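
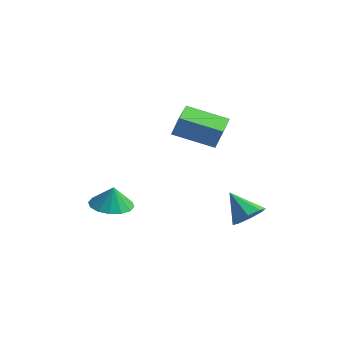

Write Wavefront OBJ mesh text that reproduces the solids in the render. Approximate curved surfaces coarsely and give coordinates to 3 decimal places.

v -1.447 -3.654 -1.334
v -0.545 -3.956 -1.464
v -1.293 -3.646 -0.286
v -0.517 -3.46 -1.473
v -0.738 -3.016 -1.444
v -1.15 -2.743 -1.386
v -1.64 -2.714 -1.314
v -2.079 -2.937 -1.247
v -2.349 -3.352 -1.204
v -2.377 -3.849 -1.196
v -2.156 -4.293 -1.225
v -1.745 -4.566 -1.283
v -1.254 -4.594 -1.355
v -0.815 -4.371 -1.421
v 1.012 -2.62 3.155
v 1.357 -2.535 4.132
v 0.304 -1.456 3.304
v 0.649 -1.371 4.281
v 2.511 -1.629 2.539
v 2.856 -1.544 3.516
v 1.803 -0.465 2.688
v 2.148 -0.38 3.665
v 2.698 0.291 -2.044
v 3.118 -0.26 -1.624
v 1.602 0.269 -0.976
v 3.262 0.321 -1.464
v 3.076 0.885 -1.644
v 2.668 1.1 -2.058
v 2.278 0.841 -2.464
v 2.133 0.26 -2.624
v 2.319 -0.303 -2.444
v 2.727 -0.519 -2.03
f 2 1 4
f 2 4 3
f 4 1 5
f 4 5 3
f 5 1 6
f 5 6 3
f 6 1 7
f 6 7 3
f 7 1 8
f 7 8 3
f 8 1 9
f 8 9 3
f 9 1 10
f 9 10 3
f 10 1 11
f 10 11 3
f 11 1 12
f 11 12 3
f 12 1 13
f 12 13 3
f 13 1 14
f 13 14 3
f 14 1 2
f 14 2 3
f 16 18 15
f 19 16 15
f 15 18 17
f 17 19 15
f 16 22 18
f 20 16 19
f 20 22 16
f 18 22 17
f 21 19 17
f 17 22 21
f 21 20 19
f 22 20 21
f 24 23 26
f 24 26 25
f 26 23 27
f 26 27 25
f 27 23 28
f 27 28 25
f 28 23 29
f 28 29 25
f 29 23 30
f 29 30 25
f 30 23 31
f 30 31 25
f 31 23 32
f 31 32 25
f 32 23 24
f 32 24 25



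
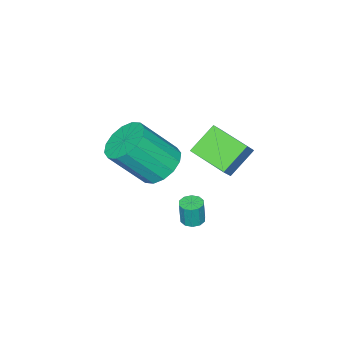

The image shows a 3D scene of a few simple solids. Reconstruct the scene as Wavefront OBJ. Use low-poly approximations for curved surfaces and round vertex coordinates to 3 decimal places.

v -1.071 3.868 -3.148
v -0.563 3.896 -3.186
v -0.481 3.881 -2.089
v -0.989 3.852 -2.052
v -0.677 4.19 -3.174
v -0.594 4.175 -2.077
v -0.941 4.361 -3.151
v -0.858 4.345 -2.055
v -1.255 4.343 -3.128
v -1.172 4.328 -2.031
v -1.498 4.144 -3.113
v -1.416 4.129 -2.016
v -1.579 3.839 -3.111
v -1.497 3.824 -2.014
v -1.466 3.545 -3.123
v -1.383 3.53 -2.026
v -1.202 3.375 -3.145
v -1.119 3.359 -2.049
v -0.888 3.392 -3.169
v -0.805 3.377 -2.072
v -0.644 3.591 -3.184
v -0.562 3.576 -2.087
v -3.765 3.019 0.359
v -3.105 3.189 1.104
v -3.768 4.754 -0.035
v -3.107 4.925 0.71
v -2.593 2.795 -0.63
v -1.932 2.966 0.115
v -2.595 4.531 -1.024
v -1.935 4.701 -0.279
v 0.518 3.602 1.098
v 1.082 3.077 0.43
v 2.127 2.133 2.054
v 1.562 2.658 2.722
v 1.352 3.523 0.516
v 2.396 2.579 2.14
v 1.398 3.99 0.758
v 2.442 3.046 2.382
v 1.208 4.353 1.091
v 2.252 3.409 2.715
v 0.833 4.515 1.426
v 1.877 3.571 3.05
v 0.374 4.432 1.673
v 1.418 3.488 3.297
v -0.047 4.127 1.766
v 0.998 3.183 3.39
v -0.316 3.681 1.68
v 0.728 2.737 3.304
v -0.362 3.214 1.438
v 0.682 2.27 3.062
v -0.172 2.851 1.105
v 0.872 1.907 2.729
v 0.203 2.689 0.77
v 1.247 1.745 2.394
v 0.662 2.772 0.523
v 1.706 1.828 2.147
f 2 1 5
f 2 5 3
f 3 5 6
f 3 6 4
f 5 1 7
f 5 7 6
f 6 7 8
f 6 8 4
f 7 1 9
f 7 9 8
f 8 9 10
f 8 10 4
f 9 1 11
f 9 11 10
f 10 11 12
f 10 12 4
f 11 1 13
f 11 13 12
f 12 13 14
f 12 14 4
f 13 1 15
f 13 15 14
f 14 15 16
f 14 16 4
f 15 1 17
f 15 17 16
f 16 17 18
f 16 18 4
f 17 1 19
f 17 19 18
f 18 19 20
f 18 20 4
f 19 1 21
f 19 21 20
f 20 21 22
f 20 22 4
f 21 1 2
f 21 2 22
f 22 2 3
f 22 3 4
f 24 26 23
f 27 24 23
f 23 26 25
f 25 27 23
f 24 30 26
f 28 24 27
f 28 30 24
f 26 30 25
f 29 27 25
f 25 30 29
f 29 28 27
f 30 28 29
f 32 31 35
f 32 35 33
f 33 35 36
f 33 36 34
f 35 31 37
f 35 37 36
f 36 37 38
f 36 38 34
f 37 31 39
f 37 39 38
f 38 39 40
f 38 40 34
f 39 31 41
f 39 41 40
f 40 41 42
f 40 42 34
f 41 31 43
f 41 43 42
f 42 43 44
f 42 44 34
f 43 31 45
f 43 45 44
f 44 45 46
f 44 46 34
f 45 31 47
f 45 47 46
f 46 47 48
f 46 48 34
f 47 31 49
f 47 49 48
f 48 49 50
f 48 50 34
f 49 31 51
f 49 51 50
f 50 51 52
f 50 52 34
f 51 31 53
f 51 53 52
f 52 53 54
f 52 54 34
f 53 31 55
f 53 55 54
f 54 55 56
f 54 56 34
f 55 31 32
f 55 32 56
f 56 32 33
f 56 33 34



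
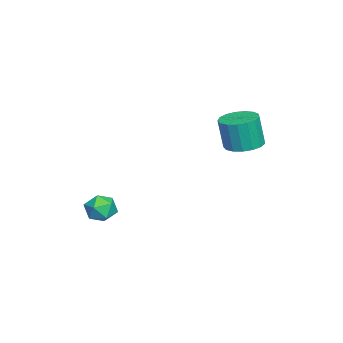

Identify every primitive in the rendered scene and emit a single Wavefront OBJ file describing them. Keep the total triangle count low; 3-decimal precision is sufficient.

v 1.848 -1.413 -2.992
v 2.659 -1.785 -3.029
v 1.301 -2.655 -2.491
v 2.112 -3.027 -2.528
v 1.941 -2.387 -1.928
v 2.279 -1.62 -2.237
v 1.681 -2.82 -3.283
v 2.019 -2.053 -3.592
v 2.556 -2.655 -3.208
v 2.717 -2.388 -2.371
v 1.243 -2.052 -3.149
v 1.404 -1.785 -2.312
v -2.064 4.019 0.227
v -1.192 4.563 0.305
v -1.165 4.265 2.09
v -2.036 3.721 2.013
v -1.547 4.899 0.366
v -1.52 4.602 2.151
v -2.021 5.034 0.396
v -1.993 4.736 2.181
v -2.504 4.936 0.387
v -2.476 4.639 2.172
v -2.886 4.628 0.342
v -2.859 4.331 2.127
v -3.08 4.181 0.27
v -3.053 3.883 2.055
v -3.041 3.696 0.189
v -3.014 3.399 1.974
v -2.778 3.285 0.116
v -2.751 2.988 1.901
v -2.352 3.043 0.069
v -2.324 2.745 1.854
v -1.859 3.023 0.058
v -1.832 2.726 1.844
v -1.414 3.232 0.086
v -1.386 2.935 1.872
v -1.117 3.621 0.147
v -1.089 3.324 1.932
v -1.037 4.101 0.225
v -1.01 3.804 2.011
f 1 12 6
f 1 6 2
f 1 2 8
f 1 8 11
f 1 11 12
f 2 6 10
f 6 12 5
f 12 11 3
f 11 8 7
f 8 2 9
f 4 10 5
f 4 5 3
f 4 3 7
f 4 7 9
f 4 9 10
f 5 10 6
f 3 5 12
f 7 3 11
f 9 7 8
f 10 9 2
f 14 13 17
f 14 17 15
f 15 17 18
f 15 18 16
f 17 13 19
f 17 19 18
f 18 19 20
f 18 20 16
f 19 13 21
f 19 21 20
f 20 21 22
f 20 22 16
f 21 13 23
f 21 23 22
f 22 23 24
f 22 24 16
f 23 13 25
f 23 25 24
f 24 25 26
f 24 26 16
f 25 13 27
f 25 27 26
f 26 27 28
f 26 28 16
f 27 13 29
f 27 29 28
f 28 29 30
f 28 30 16
f 29 13 31
f 29 31 30
f 30 31 32
f 30 32 16
f 31 13 33
f 31 33 32
f 32 33 34
f 32 34 16
f 33 13 35
f 33 35 34
f 34 35 36
f 34 36 16
f 35 13 37
f 35 37 36
f 36 37 38
f 36 38 16
f 37 13 39
f 37 39 38
f 38 39 40
f 38 40 16
f 39 13 14
f 39 14 40
f 40 14 15
f 40 15 16



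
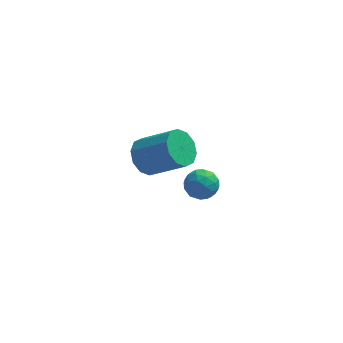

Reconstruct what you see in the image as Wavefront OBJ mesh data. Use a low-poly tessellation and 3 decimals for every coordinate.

v -4.03 -2.368 1.252
v -3.628 -1.732 1.013
v -2.347 -2.175 1.989
v -2.75 -2.812 2.228
v -3.886 -1.607 1.409
v -2.605 -2.051 2.384
v -4.199 -1.774 1.744
v -2.919 -2.217 2.72
v -4.448 -2.167 1.892
v -3.167 -2.611 2.868
v -4.537 -2.637 1.795
v -3.257 -3.081 2.771
v -4.433 -3.005 1.491
v -3.152 -3.448 2.467
v -4.175 -3.129 1.096
v -2.894 -3.573 2.071
v -3.861 -2.963 0.76
v -2.581 -3.406 1.736
v -3.613 -2.569 0.612
v -2.332 -3.013 1.588
v -3.523 -2.099 0.709
v -2.243 -2.543 1.685
v -2.564 0.519 -2.585
v -1.889 0.607 -2.367
v -2.411 -0.627 -2.593
v -1.736 -0.539 -2.375
v -2.277 -0.392 -1.932
v -2.372 0.317 -1.926
v -1.928 -0.337 -3.034
v -2.023 0.372 -3.028
v -1.496 0.078 -2.644
v -1.712 0.044 -1.963
v -2.588 -0.064 -2.997
v -2.804 -0.098 -2.316
v -2.24 0.664 -2.475
v -2.06 -0.684 -2.485
v -2.378 -0.597 -2.225
v -1.981 -0.545 -2.096
v -2.524 0.493 -2.216
v -2.127 0.545 -2.088
v -2.355 -0.042 -1.832
v -2.173 -0.565 -2.872
v -1.776 -0.513 -2.744
v -2.319 0.525 -2.864
v -1.922 0.577 -2.735
v -1.945 0.022 -3.128
v -1.612 0.405 -2.51
v -1.522 -0.269 -2.515
v -1.635 -0.15 -2.902
v -1.691 0.266 -2.899
v -1.739 0.385 -2.109
v -1.649 -0.289 -2.115
v -1.967 -0.202 -1.854
v -2.023 0.214 -1.851
v -1.508 0.074 -2.273
v -2.651 0.269 -2.845
v -2.561 -0.405 -2.851
v -2.277 -0.234 -3.109
v -2.333 0.182 -3.106
v -2.778 0.249 -2.445
v -2.688 -0.425 -2.45
v -2.609 -0.286 -2.061
v -2.665 0.13 -2.058
v -2.792 -0.094 -2.687
f 2 1 5
f 2 5 3
f 3 5 6
f 3 6 4
f 5 1 7
f 5 7 6
f 6 7 8
f 6 8 4
f 7 1 9
f 7 9 8
f 8 9 10
f 8 10 4
f 9 1 11
f 9 11 10
f 10 11 12
f 10 12 4
f 11 1 13
f 11 13 12
f 12 13 14
f 12 14 4
f 13 1 15
f 13 15 14
f 14 15 16
f 14 16 4
f 15 1 17
f 15 17 16
f 16 17 18
f 16 18 4
f 17 1 19
f 17 19 18
f 18 19 20
f 18 20 4
f 19 1 21
f 19 21 20
f 20 21 22
f 20 22 4
f 21 1 2
f 21 2 22
f 22 2 3
f 22 3 4
f 23 60 39
f 60 34 63
f 39 63 28
f 60 63 39
f 23 39 35
f 39 28 40
f 35 40 24
f 39 40 35
f 23 35 44
f 35 24 45
f 44 45 30
f 35 45 44
f 23 44 56
f 44 30 59
f 56 59 33
f 44 59 56
f 23 56 60
f 56 33 64
f 60 64 34
f 56 64 60
f 24 40 51
f 40 28 54
f 51 54 32
f 40 54 51
f 28 63 41
f 63 34 62
f 41 62 27
f 63 62 41
f 34 64 61
f 64 33 57
f 61 57 25
f 64 57 61
f 33 59 58
f 59 30 46
f 58 46 29
f 59 46 58
f 30 45 50
f 45 24 47
f 50 47 31
f 45 47 50
f 26 52 38
f 52 32 53
f 38 53 27
f 52 53 38
f 26 38 36
f 38 27 37
f 36 37 25
f 38 37 36
f 26 36 43
f 36 25 42
f 43 42 29
f 36 42 43
f 26 43 48
f 43 29 49
f 48 49 31
f 43 49 48
f 26 48 52
f 48 31 55
f 52 55 32
f 48 55 52
f 27 53 41
f 53 32 54
f 41 54 28
f 53 54 41
f 25 37 61
f 37 27 62
f 61 62 34
f 37 62 61
f 29 42 58
f 42 25 57
f 58 57 33
f 42 57 58
f 31 49 50
f 49 29 46
f 50 46 30
f 49 46 50
f 32 55 51
f 55 31 47
f 51 47 24
f 55 47 51



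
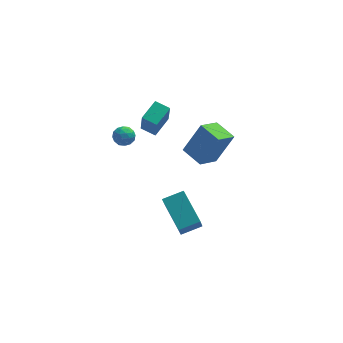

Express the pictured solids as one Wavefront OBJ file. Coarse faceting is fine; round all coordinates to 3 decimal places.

v -1.366 2.609 -1.789
v -1.338 1.937 -0.293
v -0.608 3.588 -1.364
v -0.579 2.916 0.132
v -0.641 2.144 -2.012
v -0.612 1.472 -0.516
v 0.118 3.123 -1.587
v 0.146 2.451 -0.091
v -2.807 2.39 -1.77
v -2.263 2.474 -1.44
v -2.277 1.906 -2.52
v -1.733 1.99 -2.19
v -2.182 1.586 -1.972
v -2.509 1.886 -1.509
v -2.031 2.494 -2.451
v -2.358 2.794 -1.988
v -1.784 2.538 -1.861
v -1.877 1.977 -1.565
v -2.663 2.403 -2.395
v -2.756 1.842 -2.099
v -2.581 2.474 -1.539
v -1.959 1.906 -2.421
v -2.222 1.668 -2.293
v -1.903 1.718 -2.099
v -2.726 2.129 -1.579
v -2.406 2.178 -1.386
v -2.359 1.656 -1.698
v -2.134 2.202 -2.574
v -1.814 2.251 -2.381
v -2.637 2.662 -1.861
v -2.318 2.712 -1.667
v -2.181 2.724 -2.262
v -1.98 2.562 -1.593
v -1.669 2.277 -2.034
v -1.844 2.574 -2.187
v -2.036 2.75 -1.915
v -2.035 2.232 -1.419
v -1.723 1.947 -1.86
v -1.987 1.71 -1.731
v -2.179 1.886 -1.459
v -1.753 2.27 -1.666
v -2.817 2.433 -2.1
v -2.505 2.148 -2.541
v -2.361 2.494 -2.501
v -2.553 2.67 -2.229
v -2.871 2.103 -1.926
v -2.56 1.818 -2.367
v -2.504 1.63 -2.045
v -2.696 1.806 -1.773
v -2.787 2.11 -2.294
v 0.616 0.339 -1.639
v 1.552 0.588 0.076
v 1.524 1.19 -2.259
v 2.46 1.439 -0.543
v 1.4 -0.699 -1.917
v 2.336 -0.45 -0.201
v 2.308 0.152 -2.536
v 3.244 0.401 -0.821
v 0.126 -4.069 -4.286
v -0.057 -4.884 -3.04
v -0.553 -2.459 -3.333
v -0.736 -3.274 -2.087
v 1.216 -3.806 -3.953
v 1.033 -4.621 -2.707
v 0.537 -2.196 -3
v 0.354 -3.011 -1.754
f 2 4 1
f 5 2 1
f 1 4 3
f 3 5 1
f 2 8 4
f 6 2 5
f 6 8 2
f 4 8 3
f 7 5 3
f 3 8 7
f 7 6 5
f 8 6 7
f 9 46 25
f 46 20 49
f 25 49 14
f 46 49 25
f 9 25 21
f 25 14 26
f 21 26 10
f 25 26 21
f 9 21 30
f 21 10 31
f 30 31 16
f 21 31 30
f 9 30 42
f 30 16 45
f 42 45 19
f 30 45 42
f 9 42 46
f 42 19 50
f 46 50 20
f 42 50 46
f 10 26 37
f 26 14 40
f 37 40 18
f 26 40 37
f 14 49 27
f 49 20 48
f 27 48 13
f 49 48 27
f 20 50 47
f 50 19 43
f 47 43 11
f 50 43 47
f 19 45 44
f 45 16 32
f 44 32 15
f 45 32 44
f 16 31 36
f 31 10 33
f 36 33 17
f 31 33 36
f 12 38 24
f 38 18 39
f 24 39 13
f 38 39 24
f 12 24 22
f 24 13 23
f 22 23 11
f 24 23 22
f 12 22 29
f 22 11 28
f 29 28 15
f 22 28 29
f 12 29 34
f 29 15 35
f 34 35 17
f 29 35 34
f 12 34 38
f 34 17 41
f 38 41 18
f 34 41 38
f 13 39 27
f 39 18 40
f 27 40 14
f 39 40 27
f 11 23 47
f 23 13 48
f 47 48 20
f 23 48 47
f 15 28 44
f 28 11 43
f 44 43 19
f 28 43 44
f 17 35 36
f 35 15 32
f 36 32 16
f 35 32 36
f 18 41 37
f 41 17 33
f 37 33 10
f 41 33 37
f 52 54 51
f 55 52 51
f 51 54 53
f 53 55 51
f 52 58 54
f 56 52 55
f 56 58 52
f 54 58 53
f 57 55 53
f 53 58 57
f 57 56 55
f 58 56 57
f 60 62 59
f 63 60 59
f 59 62 61
f 61 63 59
f 60 66 62
f 64 60 63
f 64 66 60
f 62 66 61
f 65 63 61
f 61 66 65
f 65 64 63
f 66 64 65



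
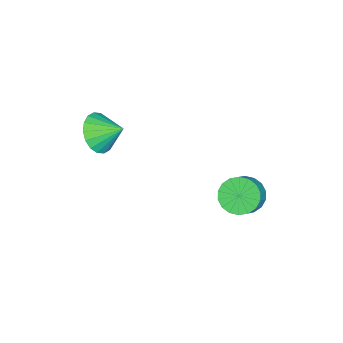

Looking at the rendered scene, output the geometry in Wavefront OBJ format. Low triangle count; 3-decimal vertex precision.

v 0.997 -2.321 0.482
v 1.871 -2.026 0.024
v 0.983 -1.199 1.178
v 1.548 -1.858 -0.254
v 1.116 -1.781 -0.387
v 0.66 -1.811 -0.347
v 0.271 -1.942 -0.143
v 0.026 -2.148 0.185
v -0.027 -2.389 0.571
v 0.123 -2.616 0.941
v 0.445 -2.784 1.219
v 0.878 -2.861 1.351
v 1.333 -2.831 1.312
v 1.722 -2.7 1.108
v 1.968 -2.494 0.78
v 2.021 -2.253 0.393
v -1.687 3.271 -4.37
v -1.171 2.696 -4.923
v -0.358 2.714 -4.183
v -0.873 3.289 -3.63
v -1.058 3.081 -5.056
v -0.245 3.098 -4.316
v -1.069 3.503 -5.054
v -0.256 3.521 -4.314
v -1.203 3.88 -4.916
v -0.39 3.898 -4.176
v -1.433 4.136 -4.67
v -0.619 4.154 -3.93
v -1.712 4.221 -4.365
v -0.899 4.238 -3.624
v -1.987 4.117 -4.06
v -1.174 4.135 -3.32
v -2.202 3.846 -3.817
v -1.389 3.864 -3.077
v -2.315 3.462 -3.684
v -1.502 3.479 -2.944
v -2.304 3.039 -3.686
v -1.491 3.057 -2.946
v -2.17 2.662 -3.824
v -1.357 2.68 -3.084
v -1.941 2.406 -4.07
v -1.127 2.424 -3.33
v -1.661 2.322 -4.376
v -0.848 2.339 -3.635
v -1.386 2.425 -4.68
v -0.573 2.443 -3.94
f 2 1 4
f 2 4 3
f 4 1 5
f 4 5 3
f 5 1 6
f 5 6 3
f 6 1 7
f 6 7 3
f 7 1 8
f 7 8 3
f 8 1 9
f 8 9 3
f 9 1 10
f 9 10 3
f 10 1 11
f 10 11 3
f 11 1 12
f 11 12 3
f 12 1 13
f 12 13 3
f 13 1 14
f 13 14 3
f 14 1 15
f 14 15 3
f 15 1 16
f 15 16 3
f 16 1 2
f 16 2 3
f 18 17 21
f 18 21 19
f 19 21 22
f 19 22 20
f 21 17 23
f 21 23 22
f 22 23 24
f 22 24 20
f 23 17 25
f 23 25 24
f 24 25 26
f 24 26 20
f 25 17 27
f 25 27 26
f 26 27 28
f 26 28 20
f 27 17 29
f 27 29 28
f 28 29 30
f 28 30 20
f 29 17 31
f 29 31 30
f 30 31 32
f 30 32 20
f 31 17 33
f 31 33 32
f 32 33 34
f 32 34 20
f 33 17 35
f 33 35 34
f 34 35 36
f 34 36 20
f 35 17 37
f 35 37 36
f 36 37 38
f 36 38 20
f 37 17 39
f 37 39 38
f 38 39 40
f 38 40 20
f 39 17 41
f 39 41 40
f 40 41 42
f 40 42 20
f 41 17 43
f 41 43 42
f 42 43 44
f 42 44 20
f 43 17 45
f 43 45 44
f 44 45 46
f 44 46 20
f 45 17 18
f 45 18 46
f 46 18 19
f 46 19 20



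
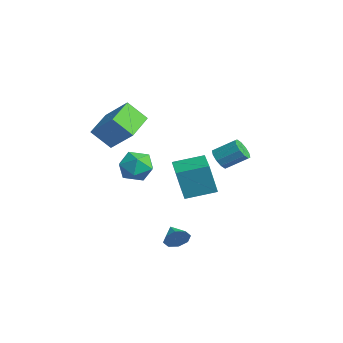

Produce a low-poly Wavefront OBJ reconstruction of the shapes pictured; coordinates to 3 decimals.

v 3.449 -1.567 -3.468
v 3.703 -1.175 -2.843
v 2.331 -1.473 -3.072
v 3.572 -0.815 -3.3
v 3.369 -0.896 -3.856
v 3.213 -1.37 -4.184
v 3.195 -1.959 -4.092
v 3.327 -2.319 -3.635
v 3.53 -2.239 -3.079
v 3.686 -1.765 -2.751
v -2.772 -1.298 0.067
v -1.92 -0.759 -0.501
v -1.72 -2.841 0.181
v -0.868 -2.302 -0.387
v -1.143 -1.977 0.689
v -1.793 -1.023 0.618
v -1.847 -2.577 -0.938
v -2.497 -1.623 -1.009
v -1.349 -1.55 -1.122
v -0.913 -1.179 -0.117
v -2.727 -2.421 -0.203
v -2.291 -2.05 0.802
v -5.614 -2.129 2.396
v -4.341 -1.291 3.738
v -5.03 -1.14 1.225
v -3.757 -0.302 2.567
v -4.103 -3.618 1.893
v -2.83 -2.78 3.235
v -3.519 -2.629 0.722
v -2.246 -1.791 2.064
v -0.023 2.473 0.378
v 0.19 2.841 -0.264
v 0.777 3.974 0.58
v 0.563 3.607 1.222
v -0.25 2.985 -0.151
v 0.337 4.118 0.693
v -0.603 2.933 0.163
v -0.016 4.066 1.007
v -0.735 2.706 0.56
v -0.148 3.839 1.404
v -0.595 2.39 0.887
v -0.008 3.523 1.731
v -0.237 2.106 1.02
v 0.35 3.239 1.864
v 0.203 1.962 0.907
v 0.79 3.095 1.751
v 0.556 2.014 0.593
v 1.143 3.147 1.437
v 0.688 2.241 0.196
v 1.275 3.374 1.04
v 0.548 2.557 -0.131
v 1.135 3.69 0.713
v -0.271 0.222 -1.515
v -0.383 -0.242 0.478
v 0.234 1.969 -1.08
v 0.122 1.505 0.914
v 1.498 -0.285 -1.534
v 1.386 -0.749 0.46
v 2.003 1.462 -1.098
v 1.891 0.998 0.895
f 2 1 4
f 2 4 3
f 4 1 5
f 4 5 3
f 5 1 6
f 5 6 3
f 6 1 7
f 6 7 3
f 7 1 8
f 7 8 3
f 8 1 9
f 8 9 3
f 9 1 10
f 9 10 3
f 10 1 2
f 10 2 3
f 11 22 16
f 11 16 12
f 11 12 18
f 11 18 21
f 11 21 22
f 12 16 20
f 16 22 15
f 22 21 13
f 21 18 17
f 18 12 19
f 14 20 15
f 14 15 13
f 14 13 17
f 14 17 19
f 14 19 20
f 15 20 16
f 13 15 22
f 17 13 21
f 19 17 18
f 20 19 12
f 24 26 23
f 27 24 23
f 23 26 25
f 25 27 23
f 24 30 26
f 28 24 27
f 28 30 24
f 26 30 25
f 29 27 25
f 25 30 29
f 29 28 27
f 30 28 29
f 32 31 35
f 32 35 33
f 33 35 36
f 33 36 34
f 35 31 37
f 35 37 36
f 36 37 38
f 36 38 34
f 37 31 39
f 37 39 38
f 38 39 40
f 38 40 34
f 39 31 41
f 39 41 40
f 40 41 42
f 40 42 34
f 41 31 43
f 41 43 42
f 42 43 44
f 42 44 34
f 43 31 45
f 43 45 44
f 44 45 46
f 44 46 34
f 45 31 47
f 45 47 46
f 46 47 48
f 46 48 34
f 47 31 49
f 47 49 48
f 48 49 50
f 48 50 34
f 49 31 51
f 49 51 50
f 50 51 52
f 50 52 34
f 51 31 32
f 51 32 52
f 52 32 33
f 52 33 34
f 54 56 53
f 57 54 53
f 53 56 55
f 55 57 53
f 54 60 56
f 58 54 57
f 58 60 54
f 56 60 55
f 59 57 55
f 55 60 59
f 59 58 57
f 60 58 59



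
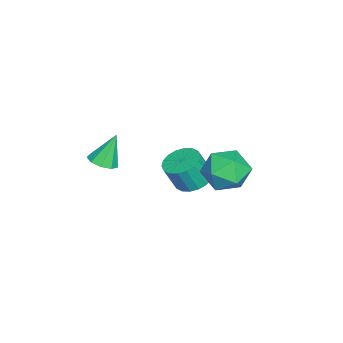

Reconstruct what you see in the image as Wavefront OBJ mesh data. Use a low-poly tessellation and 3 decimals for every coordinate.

v 1.979 4.711 3.594
v 3.023 4.235 3.383
v 1.177 3.005 3.477
v 2.221 2.529 3.266
v 1.983 2.968 4.321
v 2.478 4.022 4.393
v 1.722 3.218 2.467
v 2.217 4.272 2.539
v 2.864 3.312 2.686
v 3.026 3.157 3.832
v 1.174 4.083 3.028
v 1.336 3.928 4.174
v -2.283 1.452 -0.794
v -1.433 1.853 -0.806
v -1.167 1.329 0.542
v -2.017 0.928 0.554
v -1.675 2.152 -0.642
v -1.409 1.629 0.706
v -2.037 2.313 -0.508
v -1.771 1.789 0.84
v -2.448 2.303 -0.43
v -2.182 1.779 0.917
v -2.827 2.124 -0.425
v -2.56 1.601 0.923
v -3.097 1.813 -0.493
v -2.831 1.289 0.855
v -3.207 1.429 -0.62
v -2.94 0.906 0.728
v -3.133 1.051 -0.782
v -2.867 0.527 0.566
v -2.891 0.751 -0.946
v -2.625 0.228 0.402
v -2.529 0.591 -1.08
v -2.263 0.067 0.268
v -2.118 0.601 -1.157
v -1.852 0.077 0.19
v -1.74 0.779 -1.163
v -1.473 0.256 0.185
v -1.469 1.091 -1.095
v -1.203 0.567 0.253
v -1.36 1.474 -0.968
v -1.093 0.951 0.38
v 1.092 -1.893 2.441
v 1.794 -1.81 2.622
v 0.648 -1.367 3.919
v 1.619 -1.388 2.42
v 1.197 -1.203 2.227
v 0.726 -1.34 2.135
v 0.426 -1.736 2.186
v 0.438 -2.206 2.356
v 0.756 -2.528 2.566
v 1.231 -2.554 2.718
v 1.641 -2.27 2.74
f 1 12 6
f 1 6 2
f 1 2 8
f 1 8 11
f 1 11 12
f 2 6 10
f 6 12 5
f 12 11 3
f 11 8 7
f 8 2 9
f 4 10 5
f 4 5 3
f 4 3 7
f 4 7 9
f 4 9 10
f 5 10 6
f 3 5 12
f 7 3 11
f 9 7 8
f 10 9 2
f 14 13 17
f 14 17 15
f 15 17 18
f 15 18 16
f 17 13 19
f 17 19 18
f 18 19 20
f 18 20 16
f 19 13 21
f 19 21 20
f 20 21 22
f 20 22 16
f 21 13 23
f 21 23 22
f 22 23 24
f 22 24 16
f 23 13 25
f 23 25 24
f 24 25 26
f 24 26 16
f 25 13 27
f 25 27 26
f 26 27 28
f 26 28 16
f 27 13 29
f 27 29 28
f 28 29 30
f 28 30 16
f 29 13 31
f 29 31 30
f 30 31 32
f 30 32 16
f 31 13 33
f 31 33 32
f 32 33 34
f 32 34 16
f 33 13 35
f 33 35 34
f 34 35 36
f 34 36 16
f 35 13 37
f 35 37 36
f 36 37 38
f 36 38 16
f 37 13 39
f 37 39 38
f 38 39 40
f 38 40 16
f 39 13 41
f 39 41 40
f 40 41 42
f 40 42 16
f 41 13 14
f 41 14 42
f 42 14 15
f 42 15 16
f 44 43 46
f 44 46 45
f 46 43 47
f 46 47 45
f 47 43 48
f 47 48 45
f 48 43 49
f 48 49 45
f 49 43 50
f 49 50 45
f 50 43 51
f 50 51 45
f 51 43 52
f 51 52 45
f 52 43 53
f 52 53 45
f 53 43 44
f 53 44 45



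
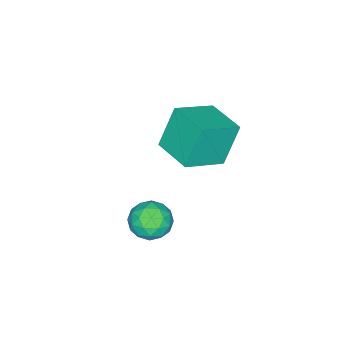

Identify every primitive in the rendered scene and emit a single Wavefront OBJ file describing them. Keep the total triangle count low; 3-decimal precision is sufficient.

v -2.876 -0.401 0.826
v -3.702 -0.175 2.667
v -2.18 1.31 0.929
v -3.005 1.536 2.77
v -1.195 -1.136 1.67
v -2.02 -0.91 3.511
v -0.498 0.575 1.773
v -1.324 0.801 3.614
v 1.233 1.025 0.73
v 1.901 1.419 0.207
v 2.059 -0.239 0.833
v 2.727 0.155 0.31
v 2.567 0.467 1.177
v 2.056 1.248 1.114
v 1.904 -0.068 -0.074
v 1.393 0.713 -0.137
v 2.316 0.744 -0.29
v 2.726 1.074 0.484
v 1.234 0.106 0.556
v 1.644 0.436 1.33
v 1.494 1.333 0.46
v 2.466 -0.153 0.58
v 2.372 0.03 1.09
v 2.764 0.262 0.783
v 1.586 1.233 0.993
v 1.978 1.465 0.685
v 2.37 0.905 1.256
v 1.982 -0.285 0.355
v 2.374 -0.053 0.047
v 1.196 0.918 0.257
v 1.588 1.15 -0.05
v 1.59 0.275 -0.216
v 2.131 1.168 -0.14
v 2.617 0.425 -0.079
v 2.133 0.293 -0.305
v 1.832 0.753 -0.342
v 2.372 1.362 0.315
v 2.858 0.619 0.375
v 2.763 0.802 0.885
v 2.463 1.262 0.848
v 2.616 0.965 0.023
v 1.102 0.561 0.665
v 1.588 -0.182 0.725
v 1.497 -0.082 0.192
v 1.197 0.378 0.155
v 1.343 0.755 1.119
v 1.829 0.012 1.18
v 2.128 0.427 1.382
v 1.827 0.887 1.345
v 1.344 0.215 1.017
f 2 4 1
f 5 2 1
f 1 4 3
f 3 5 1
f 2 8 4
f 6 2 5
f 6 8 2
f 4 8 3
f 7 5 3
f 3 8 7
f 7 6 5
f 8 6 7
f 9 46 25
f 46 20 49
f 25 49 14
f 46 49 25
f 9 25 21
f 25 14 26
f 21 26 10
f 25 26 21
f 9 21 30
f 21 10 31
f 30 31 16
f 21 31 30
f 9 30 42
f 30 16 45
f 42 45 19
f 30 45 42
f 9 42 46
f 42 19 50
f 46 50 20
f 42 50 46
f 10 26 37
f 26 14 40
f 37 40 18
f 26 40 37
f 14 49 27
f 49 20 48
f 27 48 13
f 49 48 27
f 20 50 47
f 50 19 43
f 47 43 11
f 50 43 47
f 19 45 44
f 45 16 32
f 44 32 15
f 45 32 44
f 16 31 36
f 31 10 33
f 36 33 17
f 31 33 36
f 12 38 24
f 38 18 39
f 24 39 13
f 38 39 24
f 12 24 22
f 24 13 23
f 22 23 11
f 24 23 22
f 12 22 29
f 22 11 28
f 29 28 15
f 22 28 29
f 12 29 34
f 29 15 35
f 34 35 17
f 29 35 34
f 12 34 38
f 34 17 41
f 38 41 18
f 34 41 38
f 13 39 27
f 39 18 40
f 27 40 14
f 39 40 27
f 11 23 47
f 23 13 48
f 47 48 20
f 23 48 47
f 15 28 44
f 28 11 43
f 44 43 19
f 28 43 44
f 17 35 36
f 35 15 32
f 36 32 16
f 35 32 36
f 18 41 37
f 41 17 33
f 37 33 10
f 41 33 37



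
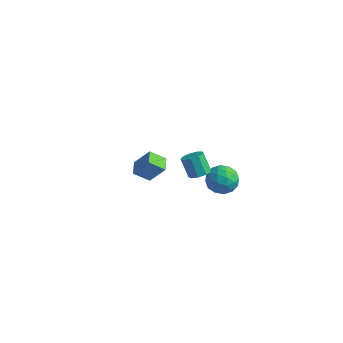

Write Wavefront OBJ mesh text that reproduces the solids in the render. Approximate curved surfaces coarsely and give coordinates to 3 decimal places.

v 2.828 1.093 0.874
v 3.696 1.305 0.676
v 3.284 -0.145 1.544
v 4.152 0.067 1.346
v 3.687 0.564 1.957
v 3.405 1.33 1.543
v 3.575 -0.17 0.677
v 3.293 0.596 0.263
v 4.157 0.525 0.554
v 4.227 0.979 1.346
v 2.753 0.181 0.874
v 2.823 0.635 1.666
v 3.222 1.308 0.716
v 3.758 -0.148 1.504
v 3.485 0.144 1.863
v 3.995 0.269 1.747
v 3.051 1.322 1.226
v 3.561 1.447 1.11
v 3.556 1.011 1.863
v 3.419 -0.287 1.11
v 3.929 -0.162 0.994
v 2.985 0.891 0.473
v 3.495 1.016 0.357
v 3.424 0.149 0.357
v 4.003 0.974 0.528
v 4.271 0.246 0.922
v 3.932 0.107 0.529
v 3.766 0.557 0.285
v 4.044 1.241 0.993
v 4.312 0.513 1.387
v 4.039 0.805 1.746
v 3.873 1.255 1.503
v 4.315 0.782 0.922
v 2.668 0.647 0.833
v 2.936 -0.081 1.227
v 3.107 -0.095 0.717
v 2.941 0.355 0.474
v 2.709 0.914 1.298
v 2.977 0.186 1.692
v 3.214 0.603 1.935
v 3.048 1.053 1.691
v 2.665 0.378 1.298
v -3.837 2.798 -3.931
v -3.026 3.131 -2.8
v -4.347 3.575 -3.793
v -3.537 3.908 -2.663
v -3.143 3.372 -4.597
v -2.333 3.705 -3.467
v -3.654 4.149 -4.46
v -2.843 4.482 -3.329
v 3.183 -0.901 2.509
v 3.671 -1.066 2.817
v 3.084 -0.924 3.82
v 2.597 -0.759 3.511
v 3.671 -0.66 2.76
v 3.085 -0.517 3.762
v 3.444 -0.366 2.585
v 2.858 -0.224 3.588
v 3.094 -0.323 2.375
v 2.508 -0.181 3.377
v 2.786 -0.551 2.227
v 2.2 -0.408 3.229
v 2.664 -0.942 2.211
v 2.078 -0.8 3.213
v 2.784 -1.314 2.334
v 2.198 -1.172 3.337
v 3.092 -1.493 2.54
v 2.505 -1.351 3.542
v 3.442 -1.395 2.73
v 2.855 -1.253 3.733
f 1 38 17
f 38 12 41
f 17 41 6
f 38 41 17
f 1 17 13
f 17 6 18
f 13 18 2
f 17 18 13
f 1 13 22
f 13 2 23
f 22 23 8
f 13 23 22
f 1 22 34
f 22 8 37
f 34 37 11
f 22 37 34
f 1 34 38
f 34 11 42
f 38 42 12
f 34 42 38
f 2 18 29
f 18 6 32
f 29 32 10
f 18 32 29
f 6 41 19
f 41 12 40
f 19 40 5
f 41 40 19
f 12 42 39
f 42 11 35
f 39 35 3
f 42 35 39
f 11 37 36
f 37 8 24
f 36 24 7
f 37 24 36
f 8 23 28
f 23 2 25
f 28 25 9
f 23 25 28
f 4 30 16
f 30 10 31
f 16 31 5
f 30 31 16
f 4 16 14
f 16 5 15
f 14 15 3
f 16 15 14
f 4 14 21
f 14 3 20
f 21 20 7
f 14 20 21
f 4 21 26
f 21 7 27
f 26 27 9
f 21 27 26
f 4 26 30
f 26 9 33
f 30 33 10
f 26 33 30
f 5 31 19
f 31 10 32
f 19 32 6
f 31 32 19
f 3 15 39
f 15 5 40
f 39 40 12
f 15 40 39
f 7 20 36
f 20 3 35
f 36 35 11
f 20 35 36
f 9 27 28
f 27 7 24
f 28 24 8
f 27 24 28
f 10 33 29
f 33 9 25
f 29 25 2
f 33 25 29
f 44 46 43
f 47 44 43
f 43 46 45
f 45 47 43
f 44 50 46
f 48 44 47
f 48 50 44
f 46 50 45
f 49 47 45
f 45 50 49
f 49 48 47
f 50 48 49
f 52 51 55
f 52 55 53
f 53 55 56
f 53 56 54
f 55 51 57
f 55 57 56
f 56 57 58
f 56 58 54
f 57 51 59
f 57 59 58
f 58 59 60
f 58 60 54
f 59 51 61
f 59 61 60
f 60 61 62
f 60 62 54
f 61 51 63
f 61 63 62
f 62 63 64
f 62 64 54
f 63 51 65
f 63 65 64
f 64 65 66
f 64 66 54
f 65 51 67
f 65 67 66
f 66 67 68
f 66 68 54
f 67 51 69
f 67 69 68
f 68 69 70
f 68 70 54
f 69 51 52
f 69 52 70
f 70 52 53
f 70 53 54



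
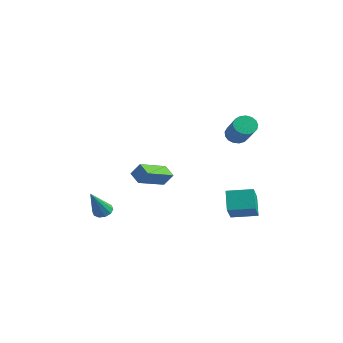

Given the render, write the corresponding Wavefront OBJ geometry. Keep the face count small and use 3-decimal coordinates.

v -3.013 -1.593 -3.955
v -2.464 -1.465 -4.035
v -2.527 -2.687 -2.365
v -2.603 -1.22 -3.824
v -2.899 -1.117 -3.663
v -3.239 -1.197 -3.613
v -3.492 -1.427 -3.694
v -3.563 -1.721 -3.875
v -3.424 -1.966 -4.086
v -3.128 -2.069 -4.247
v -2.788 -1.99 -4.297
v -2.534 -1.759 -4.216
v 2.431 2.422 -2.348
v 3.276 1.5 -1.367
v 3.364 3.453 -2.182
v 4.208 2.53 -1.201
v 3.112 1.97 -3.359
v 3.956 1.047 -2.378
v 4.044 3 -3.193
v 4.889 2.078 -2.212
v 0.392 -0.178 -1.417
v 0.595 -1.915 -0.844
v -0.337 -0.127 -1.002
v -0.134 -1.864 -0.43
v 0.814 0.104 -0.71
v 1.017 -1.633 -0.138
v 0.085 0.155 -0.296
v 0.288 -1.582 0.277
v 2.91 2.482 2.218
v 3.257 2.359 1.706
v 4.696 1.734 2.83
v 4.35 1.858 3.342
v 3.327 2.644 1.774
v 4.766 2.019 2.898
v 3.303 2.892 1.944
v 4.742 2.267 3.068
v 3.188 3.046 2.176
v 4.627 2.422 3.3
v 3.01 3.071 2.418
v 4.449 2.447 3.542
v 2.809 2.961 2.614
v 4.248 2.337 3.738
v 2.631 2.742 2.72
v 4.07 2.117 3.844
v 2.518 2.463 2.71
v 3.957 1.838 3.834
v 2.494 2.188 2.588
v 3.933 1.564 3.712
v 2.566 1.981 2.381
v 4.005 1.356 3.505
v 2.716 1.888 2.137
v 4.155 1.264 3.261
v 2.911 1.932 1.911
v 4.351 1.308 3.035
v 3.106 2.102 1.756
v 4.546 1.477 2.88
f 2 1 4
f 2 4 3
f 4 1 5
f 4 5 3
f 5 1 6
f 5 6 3
f 6 1 7
f 6 7 3
f 7 1 8
f 7 8 3
f 8 1 9
f 8 9 3
f 9 1 10
f 9 10 3
f 10 1 11
f 10 11 3
f 11 1 12
f 11 12 3
f 12 1 2
f 12 2 3
f 14 16 13
f 17 14 13
f 13 16 15
f 15 17 13
f 14 20 16
f 18 14 17
f 18 20 14
f 16 20 15
f 19 17 15
f 15 20 19
f 19 18 17
f 20 18 19
f 22 24 21
f 25 22 21
f 21 24 23
f 23 25 21
f 22 28 24
f 26 22 25
f 26 28 22
f 24 28 23
f 27 25 23
f 23 28 27
f 27 26 25
f 28 26 27
f 30 29 33
f 30 33 31
f 31 33 34
f 31 34 32
f 33 29 35
f 33 35 34
f 34 35 36
f 34 36 32
f 35 29 37
f 35 37 36
f 36 37 38
f 36 38 32
f 37 29 39
f 37 39 38
f 38 39 40
f 38 40 32
f 39 29 41
f 39 41 40
f 40 41 42
f 40 42 32
f 41 29 43
f 41 43 42
f 42 43 44
f 42 44 32
f 43 29 45
f 43 45 44
f 44 45 46
f 44 46 32
f 45 29 47
f 45 47 46
f 46 47 48
f 46 48 32
f 47 29 49
f 47 49 48
f 48 49 50
f 48 50 32
f 49 29 51
f 49 51 50
f 50 51 52
f 50 52 32
f 51 29 53
f 51 53 52
f 52 53 54
f 52 54 32
f 53 29 55
f 53 55 54
f 54 55 56
f 54 56 32
f 55 29 30
f 55 30 56
f 56 30 31
f 56 31 32



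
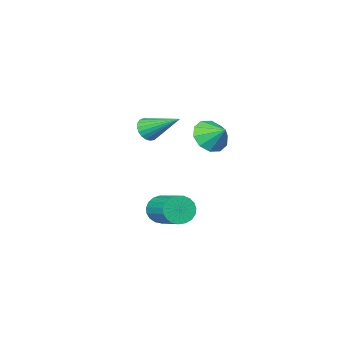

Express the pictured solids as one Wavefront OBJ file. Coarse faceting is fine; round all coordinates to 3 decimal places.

v 2.582 2.702 0.598
v 3.061 2.866 0.045
v 3.338 4.502 0.769
v 2.858 4.338 1.322
v 2.79 2.964 -0.073
v 3.067 4.6 0.651
v 2.483 3.017 -0.076
v 2.759 4.653 0.649
v 2.192 3.016 0.039
v 2.469 4.651 0.763
v 1.969 2.96 0.25
v 2.246 4.596 0.974
v 1.852 2.86 0.521
v 2.129 4.495 1.245
v 1.862 2.732 0.805
v 2.138 4.368 1.529
v 1.995 2.6 1.054
v 2.272 4.235 1.778
v 2.23 2.485 1.224
v 2.507 4.12 1.948
v 2.526 2.407 1.285
v 2.803 4.043 2.009
v 2.831 2.381 1.228
v 3.108 4.017 1.952
v 3.094 2.41 1.062
v 3.37 4.046 1.786
v 3.267 2.49 0.815
v 3.544 4.126 1.54
v 3.323 2.606 0.531
v 3.599 4.242 1.256
v 3.25 2.739 0.259
v 3.526 4.375 0.983
v 0.016 -2.165 2.963
v 0.256 -2.442 3.524
v -0.596 -0.555 4.017
v 0.476 -2.298 3.432
v 0.616 -2.131 3.258
v 0.653 -1.97 3.034
v 0.58 -1.842 2.797
v 0.409 -1.771 2.589
v 0.17 -1.768 2.446
v -0.095 -1.833 2.391
v -0.341 -1.956 2.436
v -0.525 -2.115 2.571
v -0.616 -2.282 2.775
v -0.597 -2.43 3.01
v -0.473 -2.531 3.238
v -0.263 -2.57 3.418
v -0.006 -2.538 3.519
v -1.228 0.872 3.312
v -0.31 0.87 3.515
v -1.372 1.768 3.968
v -0.389 1.202 3.045
v -0.789 1.408 2.677
v -1.356 1.409 2.551
v -1.874 1.205 2.716
v -2.146 0.874 3.109
v -2.067 0.542 3.579
v -1.668 0.336 3.947
v -1.1 0.335 4.073
v -0.582 0.539 3.908
f 2 1 5
f 2 5 3
f 3 5 6
f 3 6 4
f 5 1 7
f 5 7 6
f 6 7 8
f 6 8 4
f 7 1 9
f 7 9 8
f 8 9 10
f 8 10 4
f 9 1 11
f 9 11 10
f 10 11 12
f 10 12 4
f 11 1 13
f 11 13 12
f 12 13 14
f 12 14 4
f 13 1 15
f 13 15 14
f 14 15 16
f 14 16 4
f 15 1 17
f 15 17 16
f 16 17 18
f 16 18 4
f 17 1 19
f 17 19 18
f 18 19 20
f 18 20 4
f 19 1 21
f 19 21 20
f 20 21 22
f 20 22 4
f 21 1 23
f 21 23 22
f 22 23 24
f 22 24 4
f 23 1 25
f 23 25 24
f 24 25 26
f 24 26 4
f 25 1 27
f 25 27 26
f 26 27 28
f 26 28 4
f 27 1 29
f 27 29 28
f 28 29 30
f 28 30 4
f 29 1 31
f 29 31 30
f 30 31 32
f 30 32 4
f 31 1 2
f 31 2 32
f 32 2 3
f 32 3 4
f 34 33 36
f 34 36 35
f 36 33 37
f 36 37 35
f 37 33 38
f 37 38 35
f 38 33 39
f 38 39 35
f 39 33 40
f 39 40 35
f 40 33 41
f 40 41 35
f 41 33 42
f 41 42 35
f 42 33 43
f 42 43 35
f 43 33 44
f 43 44 35
f 44 33 45
f 44 45 35
f 45 33 46
f 45 46 35
f 46 33 47
f 46 47 35
f 47 33 48
f 47 48 35
f 48 33 49
f 48 49 35
f 49 33 34
f 49 34 35
f 51 50 53
f 51 53 52
f 53 50 54
f 53 54 52
f 54 50 55
f 54 55 52
f 55 50 56
f 55 56 52
f 56 50 57
f 56 57 52
f 57 50 58
f 57 58 52
f 58 50 59
f 58 59 52
f 59 50 60
f 59 60 52
f 60 50 61
f 60 61 52
f 61 50 51
f 61 51 52



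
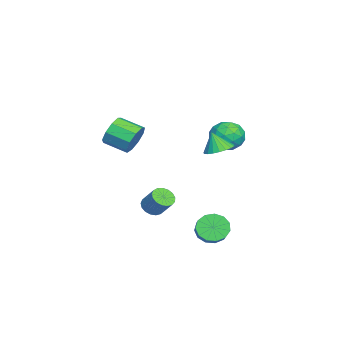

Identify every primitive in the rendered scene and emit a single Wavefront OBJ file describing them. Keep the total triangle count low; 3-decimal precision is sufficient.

v 2.13 -0.193 2.9
v 2.428 -0.577 2.084
v 2.127 -1.872 2.583
v 1.83 -1.487 3.4
v 2.924 -0.531 2.501
v 2.623 -1.826 3.001
v 3.048 -0.327 3.106
v 2.747 -1.621 3.605
v 2.743 -0.06 3.614
v 2.443 -1.354 4.113
v 2.152 0.145 3.788
v 1.851 -1.15 4.288
v 1.55 0.192 3.547
v 1.249 -1.103 4.046
v 1.22 0.059 3.003
v 0.919 -1.236 3.503
v 1.316 -0.192 2.411
v 1.015 -1.487 2.911
v 1.793 -0.443 2.048
v 1.492 -1.738 2.548
v 1.192 3.981 2.109
v 1.589 4.653 2.419
v 1.028 3.559 3.231
v 1.257 4.762 2.411
v 0.914 4.735 2.352
v 0.619 4.579 2.25
v 0.423 4.318 2.124
v 0.36 4 1.995
v 0.44 3.678 1.886
v 0.651 3.409 1.815
v 0.955 3.238 1.796
v 1.3 3.196 1.83
v 1.626 3.289 1.913
v 1.878 3.502 2.029
v 2.01 3.798 2.159
v 2.001 4.125 2.281
v 1.852 4.428 2.373
v 1.172 3.629 -3.817
v 1.709 3.374 -4.506
v 2.645 3.577 -3.852
v 2.108 3.831 -3.163
v 1.637 3.879 -4.559
v 2.572 4.082 -3.904
v 1.416 4.305 -4.376
v 2.352 4.507 -3.721
v 1.119 4.515 -4.015
v 2.054 4.718 -3.36
v 0.838 4.445 -3.592
v 1.774 4.647 -2.937
v 0.663 4.115 -3.241
v 1.599 4.317 -2.586
v 0.65 3.631 -3.072
v 1.586 3.833 -2.417
v 0.803 3.146 -3.14
v 1.739 3.348 -2.485
v 1.073 2.814 -3.423
v 2.008 3.017 -2.769
v 1.374 2.742 -3.832
v 2.31 2.944 -3.177
v 1.612 2.95 -4.235
v 2.547 3.153 -3.581
v -3.456 4.461 1.931
v -2.424 4.31 1.735
v -3.856 3.37 0.665
v -2.824 3.219 0.469
v -3.253 2.85 1.367
v -3.005 3.524 2.15
v -3.275 4.156 0.25
v -3.027 4.83 1.033
v -2.311 4.121 0.696
v -2.298 3.315 1.386
v -3.982 4.365 1.014
v -3.969 3.559 1.704
v -2.905 4.481 1.944
v -3.375 3.199 0.456
v -3.627 2.982 0.984
v -3.02 2.894 0.868
v -3.247 4.019 2.188
v -2.64 3.93 2.073
v -3.127 3.073 1.857
v -3.64 3.75 0.327
v -3.033 3.661 0.212
v -3.26 4.786 1.532
v -2.653 4.698 1.416
v -3.153 4.607 0.543
v -2.232 4.282 1.218
v -2.467 3.641 0.474
v -2.732 4.191 0.345
v -2.587 4.587 0.805
v -2.224 3.807 1.624
v -2.459 3.166 0.88
v -2.711 2.949 1.408
v -2.566 3.346 1.868
v -2.158 3.697 1.013
v -3.821 4.514 1.52
v -4.056 3.873 0.776
v -3.714 4.334 0.532
v -3.569 4.731 0.992
v -3.813 4.039 1.926
v -4.048 3.398 1.182
v -3.693 3.093 1.595
v -3.548 3.489 2.055
v -4.122 3.983 1.387
v -2.192 -0.087 -3.999
v -1.561 -0.089 -4.323
v -1.036 0.625 -3.305
v -1.668 0.627 -2.981
v -1.712 0.191 -4.442
v -1.187 0.905 -3.423
v -1.973 0.408 -4.459
v -1.449 1.122 -3.441
v -2.285 0.511 -4.371
v -1.76 1.225 -3.352
v -2.575 0.477 -4.197
v -2.051 1.191 -3.179
v -2.778 0.314 -3.979
v -2.253 1.028 -2.96
v -2.846 0.059 -3.765
v -2.322 0.773 -2.746
v -2.765 -0.23 -3.604
v -2.24 0.485 -2.586
v -2.552 -0.485 -3.534
v -2.028 0.229 -2.516
v -2.257 -0.65 -3.571
v -1.733 0.065 -2.553
v -1.947 -0.685 -3.706
v -1.423 0.029 -2.687
v -1.693 -0.584 -3.908
v -1.169 0.13 -2.889
v -1.554 -0.369 -4.13
v -1.029 0.346 -3.112
f 2 1 5
f 2 5 3
f 3 5 6
f 3 6 4
f 5 1 7
f 5 7 6
f 6 7 8
f 6 8 4
f 7 1 9
f 7 9 8
f 8 9 10
f 8 10 4
f 9 1 11
f 9 11 10
f 10 11 12
f 10 12 4
f 11 1 13
f 11 13 12
f 12 13 14
f 12 14 4
f 13 1 15
f 13 15 14
f 14 15 16
f 14 16 4
f 15 1 17
f 15 17 16
f 16 17 18
f 16 18 4
f 17 1 19
f 17 19 18
f 18 19 20
f 18 20 4
f 19 1 2
f 19 2 20
f 20 2 3
f 20 3 4
f 22 21 24
f 22 24 23
f 24 21 25
f 24 25 23
f 25 21 26
f 25 26 23
f 26 21 27
f 26 27 23
f 27 21 28
f 27 28 23
f 28 21 29
f 28 29 23
f 29 21 30
f 29 30 23
f 30 21 31
f 30 31 23
f 31 21 32
f 31 32 23
f 32 21 33
f 32 33 23
f 33 21 34
f 33 34 23
f 34 21 35
f 34 35 23
f 35 21 36
f 35 36 23
f 36 21 37
f 36 37 23
f 37 21 22
f 37 22 23
f 39 38 42
f 39 42 40
f 40 42 43
f 40 43 41
f 42 38 44
f 42 44 43
f 43 44 45
f 43 45 41
f 44 38 46
f 44 46 45
f 45 46 47
f 45 47 41
f 46 38 48
f 46 48 47
f 47 48 49
f 47 49 41
f 48 38 50
f 48 50 49
f 49 50 51
f 49 51 41
f 50 38 52
f 50 52 51
f 51 52 53
f 51 53 41
f 52 38 54
f 52 54 53
f 53 54 55
f 53 55 41
f 54 38 56
f 54 56 55
f 55 56 57
f 55 57 41
f 56 38 58
f 56 58 57
f 57 58 59
f 57 59 41
f 58 38 60
f 58 60 59
f 59 60 61
f 59 61 41
f 60 38 39
f 60 39 61
f 61 39 40
f 61 40 41
f 62 99 78
f 99 73 102
f 78 102 67
f 99 102 78
f 62 78 74
f 78 67 79
f 74 79 63
f 78 79 74
f 62 74 83
f 74 63 84
f 83 84 69
f 74 84 83
f 62 83 95
f 83 69 98
f 95 98 72
f 83 98 95
f 62 95 99
f 95 72 103
f 99 103 73
f 95 103 99
f 63 79 90
f 79 67 93
f 90 93 71
f 79 93 90
f 67 102 80
f 102 73 101
f 80 101 66
f 102 101 80
f 73 103 100
f 103 72 96
f 100 96 64
f 103 96 100
f 72 98 97
f 98 69 85
f 97 85 68
f 98 85 97
f 69 84 89
f 84 63 86
f 89 86 70
f 84 86 89
f 65 91 77
f 91 71 92
f 77 92 66
f 91 92 77
f 65 77 75
f 77 66 76
f 75 76 64
f 77 76 75
f 65 75 82
f 75 64 81
f 82 81 68
f 75 81 82
f 65 82 87
f 82 68 88
f 87 88 70
f 82 88 87
f 65 87 91
f 87 70 94
f 91 94 71
f 87 94 91
f 66 92 80
f 92 71 93
f 80 93 67
f 92 93 80
f 64 76 100
f 76 66 101
f 100 101 73
f 76 101 100
f 68 81 97
f 81 64 96
f 97 96 72
f 81 96 97
f 70 88 89
f 88 68 85
f 89 85 69
f 88 85 89
f 71 94 90
f 94 70 86
f 90 86 63
f 94 86 90
f 105 104 108
f 105 108 106
f 106 108 109
f 106 109 107
f 108 104 110
f 108 110 109
f 109 110 111
f 109 111 107
f 110 104 112
f 110 112 111
f 111 112 113
f 111 113 107
f 112 104 114
f 112 114 113
f 113 114 115
f 113 115 107
f 114 104 116
f 114 116 115
f 115 116 117
f 115 117 107
f 116 104 118
f 116 118 117
f 117 118 119
f 117 119 107
f 118 104 120
f 118 120 119
f 119 120 121
f 119 121 107
f 120 104 122
f 120 122 121
f 121 122 123
f 121 123 107
f 122 104 124
f 122 124 123
f 123 124 125
f 123 125 107
f 124 104 126
f 124 126 125
f 125 126 127
f 125 127 107
f 126 104 128
f 126 128 127
f 127 128 129
f 127 129 107
f 128 104 130
f 128 130 129
f 129 130 131
f 129 131 107
f 130 104 105
f 130 105 131
f 131 105 106
f 131 106 107



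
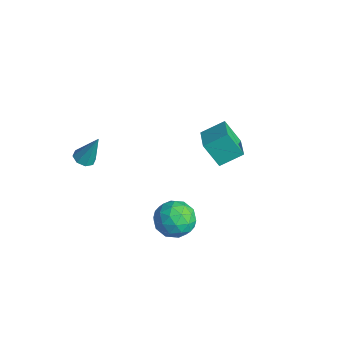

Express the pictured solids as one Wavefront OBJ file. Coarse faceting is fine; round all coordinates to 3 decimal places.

v -1.046 1.992 -2.483
v 0.173 1.472 -2.098
v -0.785 3.032 -1.9
v 0.434 2.511 -1.516
v -0.474 2.489 -3.624
v 0.745 1.968 -3.24
v -0.213 3.528 -3.042
v 1.006 3.008 -2.657
v -2.799 -2.747 -3.693
v -2.295 -2.928 -3.764
v -2.401 -2.213 -2.227
v -2.343 -2.538 -3.893
v -2.658 -2.271 -3.905
v -3.056 -2.283 -3.792
v -3.303 -2.567 -3.622
v -3.255 -2.956 -3.493
v -2.94 -3.224 -3.481
v -2.542 -3.212 -3.593
v 2.001 -1.12 -3.421
v 2.561 -0.848 -4.147
v 3.239 -1.672 -2.673
v 3.799 -1.4 -3.399
v 3.386 -0.742 -2.841
v 2.62 -0.401 -3.303
v 3.18 -2.119 -3.517
v 2.414 -1.778 -3.979
v 3.289 -1.465 -4.206
v 3.417 -0.614 -3.789
v 2.383 -1.906 -3.031
v 2.511 -1.055 -2.614
v 2.172 -0.936 -3.849
v 3.628 -1.584 -2.971
v 3.385 -1.198 -2.642
v 3.714 -1.037 -3.069
v 2.207 -0.673 -3.354
v 2.536 -0.513 -3.78
v 3.021 -0.45 -3.013
v 3.264 -2.007 -3.04
v 3.593 -1.847 -3.466
v 2.086 -1.483 -3.751
v 2.415 -1.322 -4.178
v 2.779 -2.07 -3.807
v 2.93 -1.138 -4.311
v 3.657 -1.463 -3.872
v 3.293 -1.886 -3.941
v 2.844 -1.685 -4.213
v 3.004 -0.638 -4.066
v 3.732 -0.962 -3.626
v 3.489 -0.575 -3.298
v 3.039 -0.375 -3.57
v 3.433 -1.001 -4.101
v 2.068 -1.558 -3.194
v 2.796 -1.882 -2.754
v 2.761 -2.145 -3.25
v 2.311 -1.945 -3.522
v 2.143 -1.057 -2.948
v 2.87 -1.382 -2.509
v 2.956 -0.835 -2.607
v 2.507 -0.634 -2.879
v 2.367 -1.519 -2.719
f 2 4 1
f 5 2 1
f 1 4 3
f 3 5 1
f 2 8 4
f 6 2 5
f 6 8 2
f 4 8 3
f 7 5 3
f 3 8 7
f 7 6 5
f 8 6 7
f 10 9 12
f 10 12 11
f 12 9 13
f 12 13 11
f 13 9 14
f 13 14 11
f 14 9 15
f 14 15 11
f 15 9 16
f 15 16 11
f 16 9 17
f 16 17 11
f 17 9 18
f 17 18 11
f 18 9 10
f 18 10 11
f 19 56 35
f 56 30 59
f 35 59 24
f 56 59 35
f 19 35 31
f 35 24 36
f 31 36 20
f 35 36 31
f 19 31 40
f 31 20 41
f 40 41 26
f 31 41 40
f 19 40 52
f 40 26 55
f 52 55 29
f 40 55 52
f 19 52 56
f 52 29 60
f 56 60 30
f 52 60 56
f 20 36 47
f 36 24 50
f 47 50 28
f 36 50 47
f 24 59 37
f 59 30 58
f 37 58 23
f 59 58 37
f 30 60 57
f 60 29 53
f 57 53 21
f 60 53 57
f 29 55 54
f 55 26 42
f 54 42 25
f 55 42 54
f 26 41 46
f 41 20 43
f 46 43 27
f 41 43 46
f 22 48 34
f 48 28 49
f 34 49 23
f 48 49 34
f 22 34 32
f 34 23 33
f 32 33 21
f 34 33 32
f 22 32 39
f 32 21 38
f 39 38 25
f 32 38 39
f 22 39 44
f 39 25 45
f 44 45 27
f 39 45 44
f 22 44 48
f 44 27 51
f 48 51 28
f 44 51 48
f 23 49 37
f 49 28 50
f 37 50 24
f 49 50 37
f 21 33 57
f 33 23 58
f 57 58 30
f 33 58 57
f 25 38 54
f 38 21 53
f 54 53 29
f 38 53 54
f 27 45 46
f 45 25 42
f 46 42 26
f 45 42 46
f 28 51 47
f 51 27 43
f 47 43 20
f 51 43 47



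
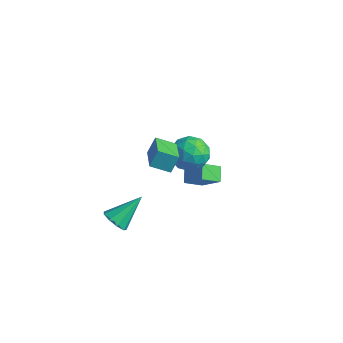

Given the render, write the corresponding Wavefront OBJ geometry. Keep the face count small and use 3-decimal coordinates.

v -1.577 1.521 -4.51
v -2.127 2.123 -3.965
v -1.121 2.458 -5.085
v -1.671 3.06 -4.54
v -0.329 1.62 -3.36
v -0.879 2.222 -2.815
v 0.127 2.557 -3.935
v -0.423 3.159 -3.39
v -1.833 -3.331 -4.534
v -1.217 -3.759 -4.203
v -1.427 -1.749 -3.246
v -1.029 -3.455 -4.635
v -1.217 -3.093 -5.02
v -1.693 -2.843 -5.178
v -2.235 -2.82 -5.034
v -2.589 -3.037 -4.657
v -2.589 -3.391 -4.222
v -2.235 -3.717 -3.933
v -1.693 -3.862 -3.925
v 0.442 0.872 0.852
v 0.935 0.404 -0.031
v 0.105 -0.764 1.531
v 0.598 -1.232 0.648
v 1.207 -0.669 1.392
v 1.415 0.342 0.972
v -0.375 -0.702 0.528
v -0.167 0.309 0.108
v 0.43 -0.569 -0.232
v 1.407 -0.548 0.303
v -0.367 0.188 1.197
v 0.61 0.209 1.732
v 0.718 0.782 0.351
v 0.322 -1.142 1.149
v 0.68 -0.811 1.587
v 0.97 -1.086 1.068
v 1 0.745 0.941
v 1.29 0.47 0.421
v 1.45 -0.16 1.258
v -0.25 -0.83 1.079
v 0.04 -1.105 0.559
v 0.07 0.726 0.432
v 0.36 0.451 -0.087
v -0.41 -0.2 0.242
v 0.711 -0.065 -0.286
v 0.513 -1.027 0.113
v -0.059 -0.716 0.042
v 0.063 -0.121 -0.205
v 1.285 -0.053 0.028
v 1.087 -1.015 0.427
v 1.445 -0.684 0.865
v 1.568 -0.09 0.618
v 0.989 -0.625 -0.09
v -0.047 0.655 1.073
v -0.245 -0.307 1.472
v -0.528 -0.27 0.882
v -0.405 0.324 0.635
v 0.527 0.667 1.387
v 0.329 -0.295 1.786
v 0.977 -0.239 1.705
v 1.099 0.356 1.458
v 0.051 0.265 1.59
v -0.146 -2.546 2.022
v -0.086 -2.023 2.931
v 0.643 -1.845 1.566
v 0.704 -1.322 2.474
v 1.136 -3.638 2.566
v 1.197 -3.115 3.474
v 1.926 -2.937 2.109
v 1.986 -2.414 3.018
f 2 4 1
f 5 2 1
f 1 4 3
f 3 5 1
f 2 8 4
f 6 2 5
f 6 8 2
f 4 8 3
f 7 5 3
f 3 8 7
f 7 6 5
f 8 6 7
f 10 9 12
f 10 12 11
f 12 9 13
f 12 13 11
f 13 9 14
f 13 14 11
f 14 9 15
f 14 15 11
f 15 9 16
f 15 16 11
f 16 9 17
f 16 17 11
f 17 9 18
f 17 18 11
f 18 9 19
f 18 19 11
f 19 9 10
f 19 10 11
f 20 57 36
f 57 31 60
f 36 60 25
f 57 60 36
f 20 36 32
f 36 25 37
f 32 37 21
f 36 37 32
f 20 32 41
f 32 21 42
f 41 42 27
f 32 42 41
f 20 41 53
f 41 27 56
f 53 56 30
f 41 56 53
f 20 53 57
f 53 30 61
f 57 61 31
f 53 61 57
f 21 37 48
f 37 25 51
f 48 51 29
f 37 51 48
f 25 60 38
f 60 31 59
f 38 59 24
f 60 59 38
f 31 61 58
f 61 30 54
f 58 54 22
f 61 54 58
f 30 56 55
f 56 27 43
f 55 43 26
f 56 43 55
f 27 42 47
f 42 21 44
f 47 44 28
f 42 44 47
f 23 49 35
f 49 29 50
f 35 50 24
f 49 50 35
f 23 35 33
f 35 24 34
f 33 34 22
f 35 34 33
f 23 33 40
f 33 22 39
f 40 39 26
f 33 39 40
f 23 40 45
f 40 26 46
f 45 46 28
f 40 46 45
f 23 45 49
f 45 28 52
f 49 52 29
f 45 52 49
f 24 50 38
f 50 29 51
f 38 51 25
f 50 51 38
f 22 34 58
f 34 24 59
f 58 59 31
f 34 59 58
f 26 39 55
f 39 22 54
f 55 54 30
f 39 54 55
f 28 46 47
f 46 26 43
f 47 43 27
f 46 43 47
f 29 52 48
f 52 28 44
f 48 44 21
f 52 44 48
f 63 65 62
f 66 63 62
f 62 65 64
f 64 66 62
f 63 69 65
f 67 63 66
f 67 69 63
f 65 69 64
f 68 66 64
f 64 69 68
f 68 67 66
f 69 67 68



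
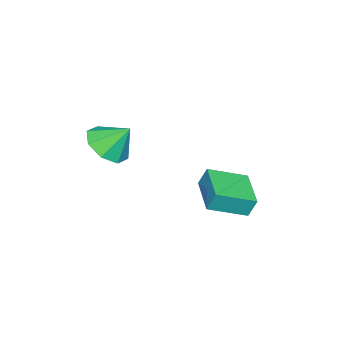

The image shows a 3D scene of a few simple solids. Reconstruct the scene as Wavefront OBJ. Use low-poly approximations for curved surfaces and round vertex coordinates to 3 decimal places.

v -0.952 2.762 0.536
v -1.044 3.081 1.352
v 0.514 3.797 0.297
v 0.422 4.115 1.112
v 0.018 1.525 1.128
v -0.074 1.843 1.943
v 1.484 2.559 0.888
v 1.392 2.878 1.704
v 1.789 -1.338 3.449
v 2.333 -0.636 2.947
v 1.611 -0.482 4.451
v 1.571 -0.6 2.78
v 0.937 -0.996 3.005
v 0.803 -1.593 3.49
v 1.246 -2.04 3.951
v 2.008 -2.076 4.118
v 2.642 -1.68 3.893
v 2.776 -1.083 3.408
f 2 4 1
f 5 2 1
f 1 4 3
f 3 5 1
f 2 8 4
f 6 2 5
f 6 8 2
f 4 8 3
f 7 5 3
f 3 8 7
f 7 6 5
f 8 6 7
f 10 9 12
f 10 12 11
f 12 9 13
f 12 13 11
f 13 9 14
f 13 14 11
f 14 9 15
f 14 15 11
f 15 9 16
f 15 16 11
f 16 9 17
f 16 17 11
f 17 9 18
f 17 18 11
f 18 9 10
f 18 10 11



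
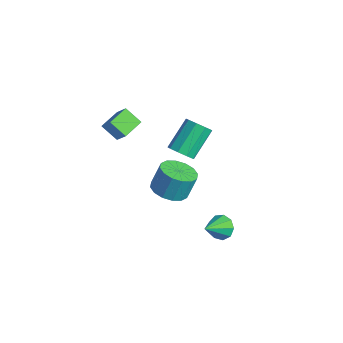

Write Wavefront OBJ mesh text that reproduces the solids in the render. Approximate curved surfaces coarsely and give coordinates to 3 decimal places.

v -1.072 1.608 -1.208
v -0.646 1.219 -0.625
v -1.303 2.624 0.791
v -1.728 3.012 0.208
v -0.326 1.612 -0.866
v -0.983 3.016 0.55
v -0.355 2.003 -1.268
v -1.012 3.407 0.149
v -0.72 2.209 -1.641
v -1.376 3.613 -0.225
v -1.249 2.134 -1.812
v -1.905 3.538 -0.396
v -1.695 1.812 -1.7
v -2.352 3.217 -0.284
v -1.849 1.395 -1.358
v -2.506 2.8 0.058
v -1.64 1.078 -0.946
v -2.297 2.482 0.47
v -1.165 1.008 -0.657
v -1.821 2.413 0.76
v 3.64 1.72 -3.681
v 4.253 2.16 -3.416
v 4.16 0.5 -2.859
v 3.828 2.208 -3.075
v 3.314 2.028 -3.018
v 2.953 1.703 -3.27
v 2.913 1.387 -3.715
v 3.213 1.226 -4.144
v 3.713 1.297 -4.356
v 4.178 1.565 -4.252
v 4.392 1.906 -3.881
v 3.645 -1.276 0.665
v 4.632 -1.561 0.739
v 4.682 -1.029 2.13
v 3.695 -0.744 2.055
v 4.646 -1.063 0.548
v 4.696 -0.531 1.939
v 4.392 -0.623 0.388
v 4.441 -0.091 1.779
v 3.938 -0.357 0.303
v 3.987 0.175 1.694
v 3.405 -0.338 0.314
v 3.454 0.194 1.705
v 2.937 -0.57 0.419
v 2.986 -0.038 1.81
v 2.658 -0.991 0.59
v 2.708 -0.459 1.981
v 2.644 -1.489 0.781
v 2.694 -0.957 2.172
v 2.899 -1.929 0.941
v 2.948 -1.397 2.332
v 3.353 -2.195 1.026
v 3.402 -1.663 2.417
v 3.886 -2.214 1.015
v 3.935 -1.682 2.406
v 4.354 -1.982 0.91
v 4.403 -1.45 2.301
v -2.847 -1.358 -0.363
v -3.582 -1.935 0.437
v -3.461 -0.178 -0.077
v -4.195 -0.755 0.724
v -2.085 -1.165 0.476
v -2.819 -1.742 1.277
v -2.698 0.015 0.763
v -3.433 -0.562 1.563
f 2 1 5
f 2 5 3
f 3 5 6
f 3 6 4
f 5 1 7
f 5 7 6
f 6 7 8
f 6 8 4
f 7 1 9
f 7 9 8
f 8 9 10
f 8 10 4
f 9 1 11
f 9 11 10
f 10 11 12
f 10 12 4
f 11 1 13
f 11 13 12
f 12 13 14
f 12 14 4
f 13 1 15
f 13 15 14
f 14 15 16
f 14 16 4
f 15 1 17
f 15 17 16
f 16 17 18
f 16 18 4
f 17 1 19
f 17 19 18
f 18 19 20
f 18 20 4
f 19 1 2
f 19 2 20
f 20 2 3
f 20 3 4
f 22 21 24
f 22 24 23
f 24 21 25
f 24 25 23
f 25 21 26
f 25 26 23
f 26 21 27
f 26 27 23
f 27 21 28
f 27 28 23
f 28 21 29
f 28 29 23
f 29 21 30
f 29 30 23
f 30 21 31
f 30 31 23
f 31 21 22
f 31 22 23
f 33 32 36
f 33 36 34
f 34 36 37
f 34 37 35
f 36 32 38
f 36 38 37
f 37 38 39
f 37 39 35
f 38 32 40
f 38 40 39
f 39 40 41
f 39 41 35
f 40 32 42
f 40 42 41
f 41 42 43
f 41 43 35
f 42 32 44
f 42 44 43
f 43 44 45
f 43 45 35
f 44 32 46
f 44 46 45
f 45 46 47
f 45 47 35
f 46 32 48
f 46 48 47
f 47 48 49
f 47 49 35
f 48 32 50
f 48 50 49
f 49 50 51
f 49 51 35
f 50 32 52
f 50 52 51
f 51 52 53
f 51 53 35
f 52 32 54
f 52 54 53
f 53 54 55
f 53 55 35
f 54 32 56
f 54 56 55
f 55 56 57
f 55 57 35
f 56 32 33
f 56 33 57
f 57 33 34
f 57 34 35
f 59 61 58
f 62 59 58
f 58 61 60
f 60 62 58
f 59 65 61
f 63 59 62
f 63 65 59
f 61 65 60
f 64 62 60
f 60 65 64
f 64 63 62
f 65 63 64



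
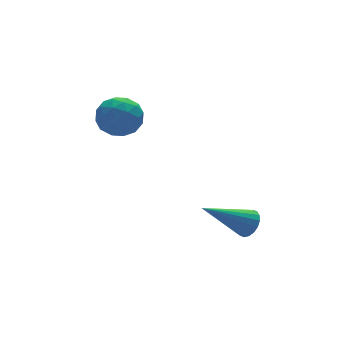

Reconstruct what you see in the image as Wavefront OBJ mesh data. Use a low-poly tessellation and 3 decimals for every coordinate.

v 0.639 -0.086 -3.619
v 0.947 -0.311 -3.13
v -1.099 0.186 -2.401
v 0.999 -0.04 -3.117
v 0.979 0.221 -3.203
v 0.893 0.422 -3.371
v 0.756 0.522 -3.589
v 0.596 0.501 -3.813
v 0.444 0.364 -3.998
v 0.331 0.138 -4.109
v 0.279 -0.132 -4.122
v 0.298 -0.394 -4.036
v 0.385 -0.594 -3.868
v 0.522 -0.694 -3.65
v 0.682 -0.674 -3.426
v 0.834 -0.537 -3.241
v -3.052 3.959 1.547
v -2.643 4.257 0.772
v -2.777 2.543 1.148
v -2.368 2.841 0.373
v -1.967 2.989 1.193
v -2.138 3.865 1.44
v -3.282 2.935 0.48
v -3.453 3.811 0.727
v -2.786 3.624 0.112
v -1.973 3.658 0.553
v -3.447 3.142 1.367
v -2.634 3.176 1.808
v -2.872 4.233 1.195
v -2.548 2.567 0.725
v -2.313 2.655 1.208
v -2.073 2.83 0.752
v -2.574 4.002 1.587
v -2.334 4.177 1.132
v -1.937 3.432 1.379
v -3.086 2.623 0.788
v -2.846 2.798 0.333
v -3.347 3.97 1.168
v -3.107 4.145 0.712
v -3.483 3.368 0.541
v -2.716 4.036 0.351
v -2.554 3.203 0.117
v -3.091 3.258 0.18
v -3.191 3.773 0.325
v -2.238 4.055 0.611
v -2.076 3.223 0.376
v -1.841 3.31 0.858
v -1.94 3.825 1.003
v -2.322 3.683 0.223
v -3.344 3.577 1.544
v -3.182 2.745 1.309
v -3.48 2.975 0.917
v -3.579 3.49 1.062
v -2.866 3.597 1.803
v -2.704 2.764 1.569
v -2.229 3.027 1.595
v -2.329 3.542 1.74
v -3.098 3.117 1.697
f 2 1 4
f 2 4 3
f 4 1 5
f 4 5 3
f 5 1 6
f 5 6 3
f 6 1 7
f 6 7 3
f 7 1 8
f 7 8 3
f 8 1 9
f 8 9 3
f 9 1 10
f 9 10 3
f 10 1 11
f 10 11 3
f 11 1 12
f 11 12 3
f 12 1 13
f 12 13 3
f 13 1 14
f 13 14 3
f 14 1 15
f 14 15 3
f 15 1 16
f 15 16 3
f 16 1 2
f 16 2 3
f 17 54 33
f 54 28 57
f 33 57 22
f 54 57 33
f 17 33 29
f 33 22 34
f 29 34 18
f 33 34 29
f 17 29 38
f 29 18 39
f 38 39 24
f 29 39 38
f 17 38 50
f 38 24 53
f 50 53 27
f 38 53 50
f 17 50 54
f 50 27 58
f 54 58 28
f 50 58 54
f 18 34 45
f 34 22 48
f 45 48 26
f 34 48 45
f 22 57 35
f 57 28 56
f 35 56 21
f 57 56 35
f 28 58 55
f 58 27 51
f 55 51 19
f 58 51 55
f 27 53 52
f 53 24 40
f 52 40 23
f 53 40 52
f 24 39 44
f 39 18 41
f 44 41 25
f 39 41 44
f 20 46 32
f 46 26 47
f 32 47 21
f 46 47 32
f 20 32 30
f 32 21 31
f 30 31 19
f 32 31 30
f 20 30 37
f 30 19 36
f 37 36 23
f 30 36 37
f 20 37 42
f 37 23 43
f 42 43 25
f 37 43 42
f 20 42 46
f 42 25 49
f 46 49 26
f 42 49 46
f 21 47 35
f 47 26 48
f 35 48 22
f 47 48 35
f 19 31 55
f 31 21 56
f 55 56 28
f 31 56 55
f 23 36 52
f 36 19 51
f 52 51 27
f 36 51 52
f 25 43 44
f 43 23 40
f 44 40 24
f 43 40 44
f 26 49 45
f 49 25 41
f 45 41 18
f 49 41 45



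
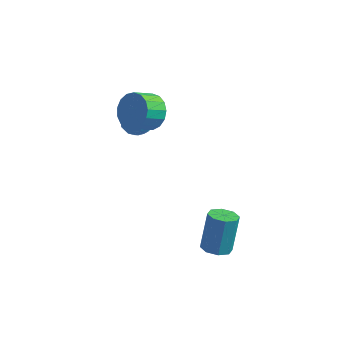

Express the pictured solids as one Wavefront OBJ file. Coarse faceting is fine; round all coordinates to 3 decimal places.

v 2.182 0.019 -1.901
v 2.782 -0.154 -1.821
v 2.779 0.528 -0.319
v 2.178 0.701 -0.399
v 2.741 0.284 -2.02
v 2.737 0.966 -0.518
v 2.372 0.566 -2.149
v 2.369 1.248 -0.647
v 1.892 0.528 -2.133
v 1.888 1.21 -0.631
v 1.581 0.192 -1.981
v 1.578 0.874 -0.479
v 1.623 -0.246 -1.782
v 1.619 0.436 -0.28
v 1.991 -0.528 -1.653
v 1.988 0.154 -0.151
v 2.472 -0.49 -1.669
v 2.468 0.192 -0.167
v -1.627 2.414 3.04
v -1.01 1.891 2.852
v -1.456 1.164 3.411
v -2.073 1.686 3.6
v -0.886 2.07 3.184
v -1.331 1.342 3.743
v -0.931 2.327 3.483
v -1.376 1.6 4.042
v -1.135 2.605 3.681
v -1.581 1.877 4.24
v -1.452 2.838 3.732
v -1.898 2.111 4.291
v -1.81 2.974 3.625
v -2.255 2.247 4.184
v -2.125 2.982 3.383
v -2.571 2.255 3.942
v -2.327 2.86 3.063
v -2.772 2.132 3.623
v -2.368 2.635 2.738
v -2.813 1.908 3.298
v -2.239 2.36 2.483
v -2.685 1.632 3.042
v -1.971 2.097 2.354
v -2.416 1.369 2.914
v -1.623 1.906 2.384
v -2.069 1.179 2.943
v -1.277 1.832 2.563
v -1.722 1.105 3.122
v -2.079 3.277 1.917
v -1.773 2.747 2.266
v -2.907 2.573 1.574
v -2.601 2.043 1.923
v -2.899 2.573 2.278
v -2.388 3.008 2.491
v -2.292 2.312 1.349
v -1.781 2.747 1.562
v -1.905 2.151 1.915
v -2.28 2.312 2.489
v -2.4 3.008 1.351
v -2.775 3.169 1.925
v -1.853 3.074 2.122
v -2.827 2.246 1.718
v -3.002 2.558 1.927
v -2.822 2.246 2.132
v -2.215 3.227 2.254
v -2.035 2.916 2.459
v -2.697 2.813 2.466
v -2.645 2.404 1.381
v -2.465 2.093 1.586
v -1.858 3.074 1.708
v -1.678 2.762 1.913
v -1.983 2.507 1.374
v -1.751 2.412 2.121
v -2.238 1.998 1.919
v -2.056 2.156 1.582
v -1.755 2.412 1.706
v -1.971 2.507 2.458
v -2.458 2.093 2.256
v -2.633 2.404 2.465
v -2.333 2.66 2.59
v -2.049 2.156 2.252
v -2.222 3.227 1.584
v -2.709 2.813 1.382
v -2.347 2.66 1.25
v -2.047 2.916 1.375
v -2.442 3.322 1.921
v -2.929 2.908 1.719
v -2.925 2.908 2.134
v -2.624 3.164 2.258
v -2.631 3.164 1.588
f 2 1 5
f 2 5 3
f 3 5 6
f 3 6 4
f 5 1 7
f 5 7 6
f 6 7 8
f 6 8 4
f 7 1 9
f 7 9 8
f 8 9 10
f 8 10 4
f 9 1 11
f 9 11 10
f 10 11 12
f 10 12 4
f 11 1 13
f 11 13 12
f 12 13 14
f 12 14 4
f 13 1 15
f 13 15 14
f 14 15 16
f 14 16 4
f 15 1 17
f 15 17 16
f 16 17 18
f 16 18 4
f 17 1 2
f 17 2 18
f 18 2 3
f 18 3 4
f 20 19 23
f 20 23 21
f 21 23 24
f 21 24 22
f 23 19 25
f 23 25 24
f 24 25 26
f 24 26 22
f 25 19 27
f 25 27 26
f 26 27 28
f 26 28 22
f 27 19 29
f 27 29 28
f 28 29 30
f 28 30 22
f 29 19 31
f 29 31 30
f 30 31 32
f 30 32 22
f 31 19 33
f 31 33 32
f 32 33 34
f 32 34 22
f 33 19 35
f 33 35 34
f 34 35 36
f 34 36 22
f 35 19 37
f 35 37 36
f 36 37 38
f 36 38 22
f 37 19 39
f 37 39 38
f 38 39 40
f 38 40 22
f 39 19 41
f 39 41 40
f 40 41 42
f 40 42 22
f 41 19 43
f 41 43 42
f 42 43 44
f 42 44 22
f 43 19 45
f 43 45 44
f 44 45 46
f 44 46 22
f 45 19 20
f 45 20 46
f 46 20 21
f 46 21 22
f 47 84 63
f 84 58 87
f 63 87 52
f 84 87 63
f 47 63 59
f 63 52 64
f 59 64 48
f 63 64 59
f 47 59 68
f 59 48 69
f 68 69 54
f 59 69 68
f 47 68 80
f 68 54 83
f 80 83 57
f 68 83 80
f 47 80 84
f 80 57 88
f 84 88 58
f 80 88 84
f 48 64 75
f 64 52 78
f 75 78 56
f 64 78 75
f 52 87 65
f 87 58 86
f 65 86 51
f 87 86 65
f 58 88 85
f 88 57 81
f 85 81 49
f 88 81 85
f 57 83 82
f 83 54 70
f 82 70 53
f 83 70 82
f 54 69 74
f 69 48 71
f 74 71 55
f 69 71 74
f 50 76 62
f 76 56 77
f 62 77 51
f 76 77 62
f 50 62 60
f 62 51 61
f 60 61 49
f 62 61 60
f 50 60 67
f 60 49 66
f 67 66 53
f 60 66 67
f 50 67 72
f 67 53 73
f 72 73 55
f 67 73 72
f 50 72 76
f 72 55 79
f 76 79 56
f 72 79 76
f 51 77 65
f 77 56 78
f 65 78 52
f 77 78 65
f 49 61 85
f 61 51 86
f 85 86 58
f 61 86 85
f 53 66 82
f 66 49 81
f 82 81 57
f 66 81 82
f 55 73 74
f 73 53 70
f 74 70 54
f 73 70 74
f 56 79 75
f 79 55 71
f 75 71 48
f 79 71 75



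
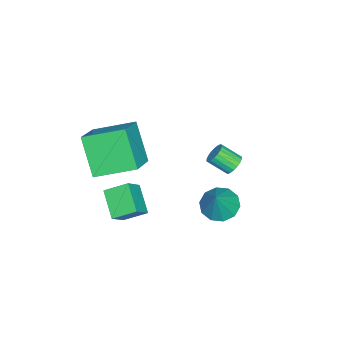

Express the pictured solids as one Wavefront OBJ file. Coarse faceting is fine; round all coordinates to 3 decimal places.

v -2.659 0.299 -0.54
v -2.359 0.08 -0.889
v -2.26 -0.739 -0.289
v -2.561 -0.519 0.06
v -2.211 0.193 -0.759
v -2.112 -0.626 -0.159
v -2.152 0.327 -0.586
v -2.053 -0.491 0.015
v -2.194 0.456 -0.404
v -2.095 -0.363 0.197
v -2.327 0.554 -0.248
v -2.229 -0.265 0.352
v -2.527 0.601 -0.151
v -2.428 -0.218 0.45
v -2.753 0.588 -0.131
v -2.654 -0.23 0.47
v -2.96 0.519 -0.191
v -2.861 -0.3 0.409
v -3.108 0.406 -0.321
v -3.009 -0.413 0.279
v -3.167 0.271 -0.495
v -3.068 -0.547 0.106
v -3.125 0.143 -0.677
v -3.026 -0.676 -0.076
v -2.991 0.045 -0.832
v -2.893 -0.774 -0.232
v -2.792 -0.002 -0.93
v -2.693 -0.821 -0.329
v -2.566 0.01 -0.95
v -2.467 -0.808 -0.349
v -0.233 -3.908 -1.608
v -0.552 -2.975 -1.097
v 0.667 -3.185 -2.365
v 0.347 -2.253 -1.854
v 0.553 -4.067 -0.826
v 0.233 -3.135 -0.315
v 1.452 -3.345 -1.583
v 1.133 -2.412 -1.072
v 1.588 -4.49 3.387
v 1.075 -2.851 3.99
v 0.136 -4.639 2.556
v -0.378 -3 3.16
v 2.378 -3.68 1.86
v 1.864 -2.041 2.464
v 0.925 -3.829 1.03
v 0.412 -2.19 1.633
v 1.544 1.183 1.098
v 2.037 0.628 0.829
v 2.316 1.277 2.322
v 2.208 1.063 0.688
v 2.125 1.544 0.703
v 1.82 1.887 0.87
v 1.409 1.961 1.124
v 1.05 1.738 1.368
v 0.879 1.303 1.509
v 0.962 0.822 1.493
v 1.267 0.479 1.327
v 1.678 0.405 1.073
f 2 1 5
f 2 5 3
f 3 5 6
f 3 6 4
f 5 1 7
f 5 7 6
f 6 7 8
f 6 8 4
f 7 1 9
f 7 9 8
f 8 9 10
f 8 10 4
f 9 1 11
f 9 11 10
f 10 11 12
f 10 12 4
f 11 1 13
f 11 13 12
f 12 13 14
f 12 14 4
f 13 1 15
f 13 15 14
f 14 15 16
f 14 16 4
f 15 1 17
f 15 17 16
f 16 17 18
f 16 18 4
f 17 1 19
f 17 19 18
f 18 19 20
f 18 20 4
f 19 1 21
f 19 21 20
f 20 21 22
f 20 22 4
f 21 1 23
f 21 23 22
f 22 23 24
f 22 24 4
f 23 1 25
f 23 25 24
f 24 25 26
f 24 26 4
f 25 1 27
f 25 27 26
f 26 27 28
f 26 28 4
f 27 1 29
f 27 29 28
f 28 29 30
f 28 30 4
f 29 1 2
f 29 2 30
f 30 2 3
f 30 3 4
f 32 34 31
f 35 32 31
f 31 34 33
f 33 35 31
f 32 38 34
f 36 32 35
f 36 38 32
f 34 38 33
f 37 35 33
f 33 38 37
f 37 36 35
f 38 36 37
f 40 42 39
f 43 40 39
f 39 42 41
f 41 43 39
f 40 46 42
f 44 40 43
f 44 46 40
f 42 46 41
f 45 43 41
f 41 46 45
f 45 44 43
f 46 44 45
f 48 47 50
f 48 50 49
f 50 47 51
f 50 51 49
f 51 47 52
f 51 52 49
f 52 47 53
f 52 53 49
f 53 47 54
f 53 54 49
f 54 47 55
f 54 55 49
f 55 47 56
f 55 56 49
f 56 47 57
f 56 57 49
f 57 47 58
f 57 58 49
f 58 47 48
f 58 48 49



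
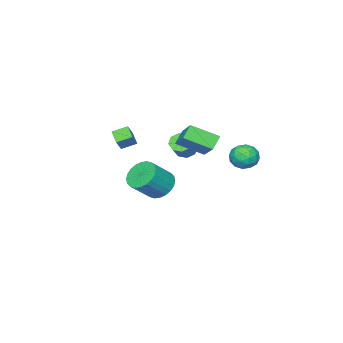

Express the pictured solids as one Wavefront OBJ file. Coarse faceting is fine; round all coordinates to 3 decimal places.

v 3.195 -2.18 1.511
v 3.657 -2.09 2.158
v 2.605 -1.607 1.852
v 3.067 -1.517 2.499
v 3.633 -1.483 1.101
v 4.095 -1.393 1.748
v 3.043 -0.91 1.442
v 3.505 -0.82 2.089
v 0.937 1.789 0.705
v 0.286 1.724 1.352
v 1.977 3.176 1.89
v 1.326 3.112 2.537
v 1.774 0.548 1.423
v 1.123 0.484 2.07
v 2.814 1.936 2.608
v 2.163 1.871 3.255
v -0.731 -0.832 -0.265
v -0.452 -0.508 -0.741
v 0.65 0.055 0.289
v 0.371 -0.268 0.765
v -0.798 -0.246 -0.514
v 0.304 0.317 0.516
v -1.105 -0.327 -0.141
v -0.003 0.236 0.889
v -1.193 -0.704 0.159
v -0.091 -0.141 1.189
v -1.01 -1.155 0.211
v 0.092 -0.592 1.241
v -0.664 -1.417 -0.016
v 0.438 -0.854 1.014
v -0.357 -1.336 -0.389
v 0.745 -0.773 0.641
v -0.269 -0.959 -0.689
v 0.833 -0.396 0.341
v -1.244 -3.025 -3.897
v -0.742 -2.213 -4.194
v 0.486 -2.543 -3.021
v -0.016 -3.355 -2.723
v -0.969 -2.064 -3.914
v 0.259 -2.394 -2.741
v -1.238 -2.061 -3.632
v -0.01 -2.391 -2.459
v -1.508 -2.205 -3.389
v -0.28 -2.534 -2.216
v -1.738 -2.474 -3.224
v -0.51 -2.803 -2.051
v -1.893 -2.826 -3.162
v -0.664 -3.156 -1.989
v -1.948 -3.209 -3.211
v -0.72 -3.539 -2.038
v -1.897 -3.564 -3.365
v -0.669 -3.894 -2.191
v -1.746 -3.837 -3.599
v -0.518 -4.167 -2.426
v -1.519 -3.986 -3.879
v -0.291 -4.316 -2.706
v -1.25 -3.989 -4.161
v -0.022 -4.319 -2.988
v -0.98 -3.846 -4.404
v 0.248 -4.175 -3.231
v -0.75 -3.577 -4.569
v 0.478 -3.906 -3.396
v -0.596 -3.224 -4.631
v 0.633 -3.554 -3.458
v -0.54 -2.841 -4.582
v 0.688 -3.171 -3.409
v -0.591 -2.486 -4.429
v 0.637 -2.816 -3.255
v -0.175 3.917 0.011
v 0.415 4.182 0.549
v -0.575 2.978 0.911
v 0.015 3.243 1.449
v -0.646 3.733 1.275
v -0.399 4.314 0.718
v 0.239 2.846 0.742
v 0.486 3.427 0.185
v 0.671 3.52 1
v 0.124 4.068 1.33
v -0.284 3.092 0.13
v -0.831 3.64 0.46
v 0.155 4.132 0.201
v -0.315 3.028 1.259
v -0.703 3.316 1.157
v -0.356 3.472 1.473
v -0.323 4.21 0.301
v 0.023 4.365 0.617
v -0.6 4.101 1.043
v -0.183 2.795 0.843
v 0.163 2.95 1.159
v 0.196 3.688 -0.013
v 0.543 3.844 0.303
v 0.44 3.059 0.417
v 0.652 3.899 0.783
v 0.417 3.347 1.312
v 0.549 3.114 0.896
v 0.694 3.455 0.569
v 0.331 4.221 0.976
v 0.096 3.669 1.505
v -0.293 3.957 1.403
v -0.148 4.298 1.076
v 0.481 3.832 1.242
v -0.256 3.491 -0.045
v -0.491 2.939 0.484
v -0.012 2.862 0.384
v 0.133 3.203 0.057
v -0.577 3.813 0.148
v -0.812 3.261 0.677
v -0.854 3.705 0.891
v -0.709 4.046 0.564
v -0.641 3.328 0.218
f 2 4 1
f 5 2 1
f 1 4 3
f 3 5 1
f 2 8 4
f 6 2 5
f 6 8 2
f 4 8 3
f 7 5 3
f 3 8 7
f 7 6 5
f 8 6 7
f 10 12 9
f 13 10 9
f 9 12 11
f 11 13 9
f 10 16 12
f 14 10 13
f 14 16 10
f 12 16 11
f 15 13 11
f 11 16 15
f 15 14 13
f 16 14 15
f 18 17 21
f 18 21 19
f 19 21 22
f 19 22 20
f 21 17 23
f 21 23 22
f 22 23 24
f 22 24 20
f 23 17 25
f 23 25 24
f 24 25 26
f 24 26 20
f 25 17 27
f 25 27 26
f 26 27 28
f 26 28 20
f 27 17 29
f 27 29 28
f 28 29 30
f 28 30 20
f 29 17 31
f 29 31 30
f 30 31 32
f 30 32 20
f 31 17 33
f 31 33 32
f 32 33 34
f 32 34 20
f 33 17 18
f 33 18 34
f 34 18 19
f 34 19 20
f 36 35 39
f 36 39 37
f 37 39 40
f 37 40 38
f 39 35 41
f 39 41 40
f 40 41 42
f 40 42 38
f 41 35 43
f 41 43 42
f 42 43 44
f 42 44 38
f 43 35 45
f 43 45 44
f 44 45 46
f 44 46 38
f 45 35 47
f 45 47 46
f 46 47 48
f 46 48 38
f 47 35 49
f 47 49 48
f 48 49 50
f 48 50 38
f 49 35 51
f 49 51 50
f 50 51 52
f 50 52 38
f 51 35 53
f 51 53 52
f 52 53 54
f 52 54 38
f 53 35 55
f 53 55 54
f 54 55 56
f 54 56 38
f 55 35 57
f 55 57 56
f 56 57 58
f 56 58 38
f 57 35 59
f 57 59 58
f 58 59 60
f 58 60 38
f 59 35 61
f 59 61 60
f 60 61 62
f 60 62 38
f 61 35 63
f 61 63 62
f 62 63 64
f 62 64 38
f 63 35 65
f 63 65 64
f 64 65 66
f 64 66 38
f 65 35 67
f 65 67 66
f 66 67 68
f 66 68 38
f 67 35 36
f 67 36 68
f 68 36 37
f 68 37 38
f 69 106 85
f 106 80 109
f 85 109 74
f 106 109 85
f 69 85 81
f 85 74 86
f 81 86 70
f 85 86 81
f 69 81 90
f 81 70 91
f 90 91 76
f 81 91 90
f 69 90 102
f 90 76 105
f 102 105 79
f 90 105 102
f 69 102 106
f 102 79 110
f 106 110 80
f 102 110 106
f 70 86 97
f 86 74 100
f 97 100 78
f 86 100 97
f 74 109 87
f 109 80 108
f 87 108 73
f 109 108 87
f 80 110 107
f 110 79 103
f 107 103 71
f 110 103 107
f 79 105 104
f 105 76 92
f 104 92 75
f 105 92 104
f 76 91 96
f 91 70 93
f 96 93 77
f 91 93 96
f 72 98 84
f 98 78 99
f 84 99 73
f 98 99 84
f 72 84 82
f 84 73 83
f 82 83 71
f 84 83 82
f 72 82 89
f 82 71 88
f 89 88 75
f 82 88 89
f 72 89 94
f 89 75 95
f 94 95 77
f 89 95 94
f 72 94 98
f 94 77 101
f 98 101 78
f 94 101 98
f 73 99 87
f 99 78 100
f 87 100 74
f 99 100 87
f 71 83 107
f 83 73 108
f 107 108 80
f 83 108 107
f 75 88 104
f 88 71 103
f 104 103 79
f 88 103 104
f 77 95 96
f 95 75 92
f 96 92 76
f 95 92 96
f 78 101 97
f 101 77 93
f 97 93 70
f 101 93 97

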